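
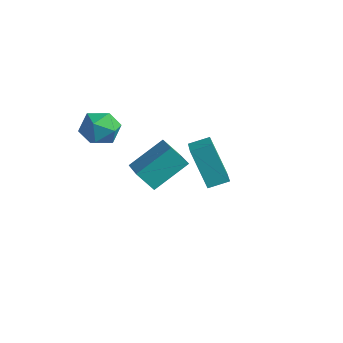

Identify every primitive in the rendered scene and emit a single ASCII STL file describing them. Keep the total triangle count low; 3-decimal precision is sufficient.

solid 
facet normal -0.524 0.038 0.851
outer loop
vertex 3.203 -0.942 2.097
vertex 3.772 -0.156 2.412
vertex 1.928 0.317 1.256
endloop
endfacet
facet normal -0.558 -0.771 -0.308
outer loop
vertex 3.028 0.236 -0.532
vertex 3.203 -0.942 2.097
vertex 1.928 0.317 1.256
endloop
endfacet
facet normal -0.524 0.039 0.851
outer loop
vertex 1.928 0.317 1.256
vertex 3.772 -0.156 2.412
vertex 2.497 1.104 1.57
endloop
endfacet
facet normal -0.644 0.636 -0.425
outer loop
vertex 2.497 1.104 1.57
vertex 3.028 0.236 -0.532
vertex 1.928 0.317 1.256
endloop
endfacet
facet normal 0.644 -0.636 0.425
outer loop
vertex 3.203 -0.942 2.097
vertex 4.872 -0.237 0.624
vertex 3.772 -0.156 2.412
endloop
endfacet
facet normal -0.558 -0.771 -0.308
outer loop
vertex 4.303 -1.024 0.31
vertex 3.203 -0.942 2.097
vertex 3.028 0.236 -0.532
endloop
endfacet
facet normal 0.644 -0.636 0.426
outer loop
vertex 4.303 -1.024 0.31
vertex 4.872 -0.237 0.624
vertex 3.203 -0.942 2.097
endloop
endfacet
facet normal 0.558 0.771 0.308
outer loop
vertex 3.772 -0.156 2.412
vertex 4.872 -0.237 0.624
vertex 2.497 1.104 1.57
endloop
endfacet
facet normal -0.644 0.636 -0.425
outer loop
vertex 3.597 1.022 -0.217
vertex 3.028 0.236 -0.532
vertex 2.497 1.104 1.57
endloop
endfacet
facet normal 0.558 0.771 0.308
outer loop
vertex 2.497 1.104 1.57
vertex 4.872 -0.237 0.624
vertex 3.597 1.022 -0.217
endloop
endfacet
facet normal 0.524 -0.038 -0.851
outer loop
vertex 3.597 1.022 -0.217
vertex 4.303 -1.024 0.31
vertex 3.028 0.236 -0.532
endloop
endfacet
facet normal 0.523 -0.039 -0.851
outer loop
vertex 4.872 -0.237 0.624
vertex 4.303 -1.024 0.31
vertex 3.597 1.022 -0.217
endloop
endfacet
facet normal -0.752 0.531 -0.391
outer loop
vertex -2.586 1.169 -3.028
vertex -2.005 2.865 -1.842
vertex -1.828 1.558 -3.956
endloop
endfacet
facet normal -0.270 -0.789 -0.552
outer loop
vertex -0.295 0.475 -3.158
vertex -2.586 1.169 -3.028
vertex -1.828 1.558 -3.956
endloop
endfacet
facet normal -0.752 0.531 -0.391
outer loop
vertex -1.828 1.558 -3.956
vertex -2.005 2.865 -1.842
vertex -1.247 3.254 -2.77
endloop
endfacet
facet normal 0.602 0.309 -0.737
outer loop
vertex -1.247 3.254 -2.77
vertex -0.295 0.475 -3.158
vertex -1.828 1.558 -3.956
endloop
endfacet
facet normal -0.602 -0.309 0.737
outer loop
vertex -2.586 1.169 -3.028
vertex -0.472 1.782 -1.044
vertex -2.005 2.865 -1.842
endloop
endfacet
facet normal -0.270 -0.789 -0.552
outer loop
vertex -1.053 0.086 -2.23
vertex -2.586 1.169 -3.028
vertex -0.295 0.475 -3.158
endloop
endfacet
facet normal -0.602 -0.309 0.737
outer loop
vertex -1.053 0.086 -2.23
vertex -0.472 1.782 -1.044
vertex -2.586 1.169 -3.028
endloop
endfacet
facet normal 0.270 0.789 0.552
outer loop
vertex -2.005 2.865 -1.842
vertex -0.472 1.782 -1.044
vertex -1.247 3.254 -2.77
endloop
endfacet
facet normal 0.602 0.309 -0.737
outer loop
vertex 0.286 2.171 -1.972
vertex -0.295 0.475 -3.158
vertex -1.247 3.254 -2.77
endloop
endfacet
facet normal 0.270 0.789 0.552
outer loop
vertex -1.247 3.254 -2.77
vertex -0.472 1.782 -1.044
vertex 0.286 2.171 -1.972
endloop
endfacet
facet normal 0.752 -0.531 0.391
outer loop
vertex 0.286 2.171 -1.972
vertex -1.053 0.086 -2.23
vertex -0.295 0.475 -3.158
endloop
endfacet
facet normal 0.752 -0.531 0.391
outer loop
vertex -0.472 1.782 -1.044
vertex -1.053 0.086 -2.23
vertex 0.286 2.171 -1.972
endloop
endfacet
facet normal -0.115 0.971 -0.212
outer loop
vertex -1.822 -0.987 0.846
vertex -2.112 -0.807 1.829
vertex -1.107 -0.746 1.563
endloop
endfacet
facet normal 0.393 0.678 -0.620
outer loop
vertex -1.822 -0.987 0.846
vertex -1.107 -0.746 1.563
vertex -0.913 -1.495 0.867
endloop
endfacet
facet normal 0.101 0.140 -0.985
outer loop
vertex -1.822 -0.987 0.846
vertex -0.913 -1.495 0.867
vertex -1.798 -2.018 0.702
endloop
endfacet
facet normal -0.588 0.098 -0.803
outer loop
vertex -1.822 -0.987 0.846
vertex -1.798 -2.018 0.702
vertex -2.539 -1.593 1.297
endloop
endfacet
facet normal -0.721 0.612 -0.325
outer loop
vertex -1.822 -0.987 0.846
vertex -2.539 -1.593 1.297
vertex -2.112 -0.807 1.829
endloop
endfacet
facet normal 0.893 0.408 -0.190
outer loop
vertex -0.913 -1.495 0.867
vertex -1.107 -0.746 1.563
vertex -0.641 -1.627 1.863
endloop
endfacet
facet normal 0.071 0.880 0.470
outer loop
vertex -1.107 -0.746 1.563
vertex -2.112 -0.807 1.829
vertex -1.382 -1.202 2.458
endloop
endfacet
facet normal -0.910 0.299 0.288
outer loop
vertex -2.112 -0.807 1.829
vertex -2.539 -1.593 1.297
vertex -2.267 -1.725 2.293
endloop
endfacet
facet normal -0.694 -0.532 -0.484
outer loop
vertex -2.539 -1.593 1.297
vertex -1.798 -2.018 0.702
vertex -2.073 -2.474 1.597
endloop
endfacet
facet normal 0.420 -0.465 -0.779
outer loop
vertex -1.798 -2.018 0.702
vertex -0.913 -1.495 0.867
vertex -1.068 -2.413 1.331
endloop
endfacet
facet normal 0.588 -0.098 0.803
outer loop
vertex -1.358 -2.233 2.314
vertex -0.641 -1.627 1.863
vertex -1.382 -1.202 2.458
endloop
endfacet
facet normal -0.101 -0.140 0.985
outer loop
vertex -1.358 -2.233 2.314
vertex -1.382 -1.202 2.458
vertex -2.267 -1.725 2.293
endloop
endfacet
facet normal -0.393 -0.678 0.620
outer loop
vertex -1.358 -2.233 2.314
vertex -2.267 -1.725 2.293
vertex -2.073 -2.474 1.597
endloop
endfacet
facet normal 0.115 -0.971 0.212
outer loop
vertex -1.358 -2.233 2.314
vertex -2.073 -2.474 1.597
vertex -1.068 -2.413 1.331
endloop
endfacet
facet normal 0.721 -0.612 0.325
outer loop
vertex -1.358 -2.233 2.314
vertex -1.068 -2.413 1.331
vertex -0.641 -1.627 1.863
endloop
endfacet
facet normal 0.694 0.532 0.484
outer loop
vertex -1.382 -1.202 2.458
vertex -0.641 -1.627 1.863
vertex -1.107 -0.746 1.563
endloop
endfacet
facet normal -0.420 0.465 0.779
outer loop
vertex -2.267 -1.725 2.293
vertex -1.382 -1.202 2.458
vertex -2.112 -0.807 1.829
endloop
endfacet
facet normal -0.893 -0.408 0.190
outer loop
vertex -2.073 -2.474 1.597
vertex -2.267 -1.725 2.293
vertex -2.539 -1.593 1.297
endloop
endfacet
facet normal -0.071 -0.880 -0.470
outer loop
vertex -1.068 -2.413 1.331
vertex -2.073 -2.474 1.597
vertex -1.798 -2.018 0.702
endloop
endfacet
facet normal 0.910 -0.299 -0.288
outer loop
vertex -0.641 -1.627 1.863
vertex -1.068 -2.413 1.331
vertex -0.913 -1.495 0.867
endloop
endfacet

endsolid


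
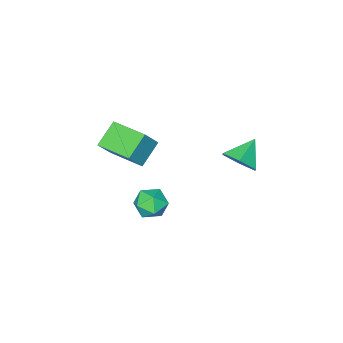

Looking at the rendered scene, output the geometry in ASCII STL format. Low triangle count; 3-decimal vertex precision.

solid 
facet normal -0.597 -0.032 -0.802
outer loop
vertex 1.581 -4.984 -1.075
vertex 1.271 -3.003 -0.924
vertex 2.801 -4.723 -1.994
endloop
endfacet
facet normal 0.154 -0.985 -0.075
outer loop
vertex 3.649 -4.677 -0.856
vertex 1.581 -4.984 -1.075
vertex 2.801 -4.723 -1.994
endloop
endfacet
facet normal -0.597 -0.032 -0.802
outer loop
vertex 2.801 -4.723 -1.994
vertex 1.271 -3.003 -0.924
vertex 2.491 -2.742 -1.843
endloop
endfacet
facet normal 0.787 0.168 -0.593
outer loop
vertex 2.491 -2.742 -1.843
vertex 3.649 -4.677 -0.856
vertex 2.801 -4.723 -1.994
endloop
endfacet
facet normal -0.787 -0.168 0.593
outer loop
vertex 1.581 -4.984 -1.075
vertex 2.119 -2.957 0.214
vertex 1.271 -3.003 -0.924
endloop
endfacet
facet normal 0.154 -0.985 -0.075
outer loop
vertex 2.429 -4.938 0.063
vertex 1.581 -4.984 -1.075
vertex 3.649 -4.677 -0.856
endloop
endfacet
facet normal -0.787 -0.168 0.593
outer loop
vertex 2.429 -4.938 0.063
vertex 2.119 -2.957 0.214
vertex 1.581 -4.984 -1.075
endloop
endfacet
facet normal -0.154 0.985 0.075
outer loop
vertex 1.271 -3.003 -0.924
vertex 2.119 -2.957 0.214
vertex 2.491 -2.742 -1.843
endloop
endfacet
facet normal 0.787 0.168 -0.593
outer loop
vertex 3.339 -2.696 -0.705
vertex 3.649 -4.677 -0.856
vertex 2.491 -2.742 -1.843
endloop
endfacet
facet normal -0.154 0.985 0.075
outer loop
vertex 2.491 -2.742 -1.843
vertex 2.119 -2.957 0.214
vertex 3.339 -2.696 -0.705
endloop
endfacet
facet normal 0.597 0.032 0.802
outer loop
vertex 3.339 -2.696 -0.705
vertex 2.429 -4.938 0.063
vertex 3.649 -4.677 -0.856
endloop
endfacet
facet normal 0.597 0.032 0.802
outer loop
vertex 2.119 -2.957 0.214
vertex 2.429 -4.938 0.063
vertex 3.339 -2.696 -0.705
endloop
endfacet
facet normal -0.693 0.626 -0.357
outer loop
vertex 3.299 -0.394 -3.479
vertex 2.625 -0.94 -3.128
vertex 2.984 -0.248 -2.61
endloop
endfacet
facet normal -0.092 0.976 -0.197
outer loop
vertex 3.299 -0.394 -3.479
vertex 2.984 -0.248 -2.61
vertex 3.901 -0.198 -2.79
endloop
endfacet
facet normal 0.438 0.688 -0.579
outer loop
vertex 3.299 -0.394 -3.479
vertex 3.901 -0.198 -2.79
vertex 4.109 -0.859 -3.418
endloop
endfacet
facet normal 0.165 0.160 -0.973
outer loop
vertex 3.299 -0.394 -3.479
vertex 4.109 -0.859 -3.418
vertex 3.321 -1.317 -3.627
endloop
endfacet
facet normal -0.534 0.121 -0.837
outer loop
vertex 3.299 -0.394 -3.479
vertex 3.321 -1.317 -3.627
vertex 2.625 -0.94 -3.128
endloop
endfacet
facet normal 0.050 0.868 0.494
outer loop
vertex 3.901 -0.198 -2.79
vertex 2.984 -0.248 -2.61
vertex 3.599 -0.623 -2.013
endloop
endfacet
facet normal -0.923 0.302 0.237
outer loop
vertex 2.984 -0.248 -2.61
vertex 2.625 -0.94 -3.128
vertex 2.811 -1.081 -2.222
endloop
endfacet
facet normal -0.666 -0.514 -0.540
outer loop
vertex 2.625 -0.94 -3.128
vertex 3.321 -1.317 -3.627
vertex 3.019 -1.742 -2.85
endloop
endfacet
facet normal 0.464 -0.451 -0.762
outer loop
vertex 3.321 -1.317 -3.627
vertex 4.109 -0.859 -3.418
vertex 3.936 -1.692 -3.03
endloop
endfacet
facet normal 0.907 0.403 -0.124
outer loop
vertex 4.109 -0.859 -3.418
vertex 3.901 -0.198 -2.79
vertex 4.295 -1.0 -2.512
endloop
endfacet
facet normal -0.165 -0.160 0.973
outer loop
vertex 3.621 -1.546 -2.161
vertex 3.599 -0.623 -2.013
vertex 2.811 -1.081 -2.222
endloop
endfacet
facet normal -0.438 -0.688 0.579
outer loop
vertex 3.621 -1.546 -2.161
vertex 2.811 -1.081 -2.222
vertex 3.019 -1.742 -2.85
endloop
endfacet
facet normal 0.092 -0.976 0.197
outer loop
vertex 3.621 -1.546 -2.161
vertex 3.019 -1.742 -2.85
vertex 3.936 -1.692 -3.03
endloop
endfacet
facet normal 0.693 -0.626 0.357
outer loop
vertex 3.621 -1.546 -2.161
vertex 3.936 -1.692 -3.03
vertex 4.295 -1.0 -2.512
endloop
endfacet
facet normal 0.534 -0.121 0.837
outer loop
vertex 3.621 -1.546 -2.161
vertex 4.295 -1.0 -2.512
vertex 3.599 -0.623 -2.013
endloop
endfacet
facet normal -0.464 0.451 0.762
outer loop
vertex 2.811 -1.081 -2.222
vertex 3.599 -0.623 -2.013
vertex 2.984 -0.248 -2.61
endloop
endfacet
facet normal -0.907 -0.403 0.124
outer loop
vertex 3.019 -1.742 -2.85
vertex 2.811 -1.081 -2.222
vertex 2.625 -0.94 -3.128
endloop
endfacet
facet normal -0.050 -0.868 -0.494
outer loop
vertex 3.936 -1.692 -3.03
vertex 3.019 -1.742 -2.85
vertex 3.321 -1.317 -3.627
endloop
endfacet
facet normal 0.923 -0.302 -0.237
outer loop
vertex 4.295 -1.0 -2.512
vertex 3.936 -1.692 -3.03
vertex 4.109 -0.859 -3.418
endloop
endfacet
facet normal 0.666 0.514 0.540
outer loop
vertex 3.599 -0.623 -2.013
vertex 4.295 -1.0 -2.512
vertex 3.901 -0.198 -2.79
endloop
endfacet
facet normal 0.791 0.135 -0.597
outer loop
vertex 1.151 1.431 1.237
vertex 0.565 1.91 0.569
vertex 1.028 2.431 1.3
endloop
endfacet
facet normal 0.113 -0.049 0.992
outer loop
vertex 1.151 1.431 1.237
vertex 1.028 2.431 1.3
vertex -0.605 1.71 1.451
endloop
endfacet
facet normal 0.791 0.135 -0.597
outer loop
vertex 1.028 2.431 1.3
vertex 0.565 1.91 0.569
vertex 0.442 2.911 0.632
endloop
endfacet
facet normal -0.236 0.679 0.695
outer loop
vertex 1.028 2.431 1.3
vertex 0.442 2.911 0.632
vertex -0.605 1.71 1.451
endloop
endfacet
facet normal 0.791 0.135 -0.596
outer loop
vertex 0.442 2.911 0.632
vertex 0.565 1.91 0.569
vertex -0.021 2.39 -0.1
endloop
endfacet
facet normal -0.752 0.659 0.006
outer loop
vertex 0.442 2.911 0.632
vertex -0.021 2.39 -0.1
vertex -0.605 1.71 1.451
endloop
endfacet
facet normal 0.791 0.136 -0.596
outer loop
vertex -0.021 2.39 -0.1
vertex 0.565 1.91 0.569
vertex 0.103 1.39 -0.163
endloop
endfacet
facet normal -0.918 -0.090 -0.385
outer loop
vertex -0.021 2.39 -0.1
vertex 0.103 1.39 -0.163
vertex -0.605 1.71 1.451
endloop
endfacet
facet normal 0.791 0.136 -0.596
outer loop
vertex 0.103 1.39 -0.163
vertex 0.565 1.91 0.569
vertex 0.689 0.91 0.505
endloop
endfacet
facet normal -0.569 -0.817 -0.088
outer loop
vertex 0.103 1.39 -0.163
vertex 0.689 0.91 0.505
vertex -0.605 1.71 1.451
endloop
endfacet
facet normal 0.791 0.136 -0.596
outer loop
vertex 0.689 0.91 0.505
vertex 0.565 1.91 0.569
vertex 1.151 1.431 1.237
endloop
endfacet
facet normal -0.053 -0.797 0.601
outer loop
vertex 0.689 0.91 0.505
vertex 1.151 1.431 1.237
vertex -0.605 1.71 1.451
endloop
endfacet

endsolid


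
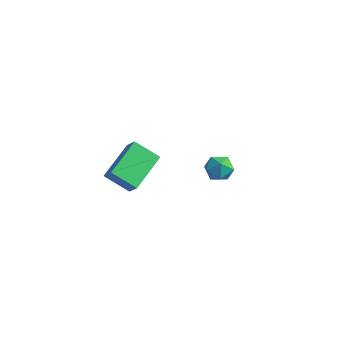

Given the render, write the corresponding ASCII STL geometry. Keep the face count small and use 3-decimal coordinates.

solid 
facet normal -0.875 0.304 -0.377
outer loop
vertex 3.01 0.897 2.105
vertex 2.68 0.486 2.539
vertex 2.825 1.128 2.721
endloop
endfacet
facet normal -0.385 0.820 -0.423
outer loop
vertex 3.01 0.897 2.105
vertex 2.825 1.128 2.721
vertex 3.44 1.286 2.468
endloop
endfacet
facet normal 0.165 0.569 -0.805
outer loop
vertex 3.01 0.897 2.105
vertex 3.44 1.286 2.468
vertex 3.675 0.74 2.13
endloop
endfacet
facet normal 0.013 -0.101 -0.995
outer loop
vertex 3.01 0.897 2.105
vertex 3.675 0.74 2.13
vertex 3.205 0.246 2.174
endloop
endfacet
facet normal -0.629 -0.266 -0.730
outer loop
vertex 3.01 0.897 2.105
vertex 3.205 0.246 2.174
vertex 2.68 0.486 2.539
endloop
endfacet
facet normal -0.149 0.960 0.236
outer loop
vertex 3.44 1.286 2.468
vertex 2.825 1.128 2.721
vertex 3.375 1.114 3.126
endloop
endfacet
facet normal -0.943 0.125 0.310
outer loop
vertex 2.825 1.128 2.721
vertex 2.68 0.486 2.539
vertex 2.905 0.62 3.17
endloop
endfacet
facet normal -0.546 -0.796 -0.262
outer loop
vertex 2.68 0.486 2.539
vertex 3.205 0.246 2.174
vertex 3.14 0.074 2.832
endloop
endfacet
facet normal 0.494 -0.531 -0.689
outer loop
vertex 3.205 0.246 2.174
vertex 3.675 0.74 2.13
vertex 3.755 0.232 2.579
endloop
endfacet
facet normal 0.740 0.554 -0.381
outer loop
vertex 3.675 0.74 2.13
vertex 3.44 1.286 2.468
vertex 3.9 0.874 2.761
endloop
endfacet
facet normal -0.013 0.101 0.995
outer loop
vertex 3.57 0.463 3.195
vertex 3.375 1.114 3.126
vertex 2.905 0.62 3.17
endloop
endfacet
facet normal -0.165 -0.569 0.805
outer loop
vertex 3.57 0.463 3.195
vertex 2.905 0.62 3.17
vertex 3.14 0.074 2.832
endloop
endfacet
facet normal 0.385 -0.820 0.423
outer loop
vertex 3.57 0.463 3.195
vertex 3.14 0.074 2.832
vertex 3.755 0.232 2.579
endloop
endfacet
facet normal 0.875 -0.304 0.377
outer loop
vertex 3.57 0.463 3.195
vertex 3.755 0.232 2.579
vertex 3.9 0.874 2.761
endloop
endfacet
facet normal 0.629 0.266 0.730
outer loop
vertex 3.57 0.463 3.195
vertex 3.9 0.874 2.761
vertex 3.375 1.114 3.126
endloop
endfacet
facet normal -0.494 0.531 0.689
outer loop
vertex 2.905 0.62 3.17
vertex 3.375 1.114 3.126
vertex 2.825 1.128 2.721
endloop
endfacet
facet normal -0.740 -0.554 0.381
outer loop
vertex 3.14 0.074 2.832
vertex 2.905 0.62 3.17
vertex 2.68 0.486 2.539
endloop
endfacet
facet normal 0.149 -0.960 -0.236
outer loop
vertex 3.755 0.232 2.579
vertex 3.14 0.074 2.832
vertex 3.205 0.246 2.174
endloop
endfacet
facet normal 0.943 -0.125 -0.310
outer loop
vertex 3.9 0.874 2.761
vertex 3.755 0.232 2.579
vertex 3.675 0.74 2.13
endloop
endfacet
facet normal 0.546 0.796 0.262
outer loop
vertex 3.375 1.114 3.126
vertex 3.9 0.874 2.761
vertex 3.44 1.286 2.468
endloop
endfacet
facet normal -0.656 0.183 -0.732
outer loop
vertex -2.697 0.31 -0.91
vertex -3.011 2.141 -0.17
vertex -1.686 0.8 -1.694
endloop
endfacet
facet normal 0.157 -0.916 -0.370
outer loop
vertex -1.109 0.639 -1.05
vertex -2.697 0.31 -0.91
vertex -1.686 0.8 -1.694
endloop
endfacet
facet normal -0.657 0.183 -0.732
outer loop
vertex -1.686 0.8 -1.694
vertex -3.011 2.141 -0.17
vertex -2.001 2.631 -0.954
endloop
endfacet
facet normal 0.738 0.358 -0.572
outer loop
vertex -2.001 2.631 -0.954
vertex -1.109 0.639 -1.05
vertex -1.686 0.8 -1.694
endloop
endfacet
facet normal -0.738 -0.358 0.572
outer loop
vertex -2.697 0.31 -0.91
vertex -2.434 1.98 0.474
vertex -3.011 2.141 -0.17
endloop
endfacet
facet normal 0.157 -0.916 -0.370
outer loop
vertex -2.119 0.149 -0.266
vertex -2.697 0.31 -0.91
vertex -1.109 0.639 -1.05
endloop
endfacet
facet normal -0.738 -0.358 0.572
outer loop
vertex -2.119 0.149 -0.266
vertex -2.434 1.98 0.474
vertex -2.697 0.31 -0.91
endloop
endfacet
facet normal -0.157 0.916 0.370
outer loop
vertex -3.011 2.141 -0.17
vertex -2.434 1.98 0.474
vertex -2.001 2.631 -0.954
endloop
endfacet
facet normal 0.738 0.358 -0.573
outer loop
vertex -1.423 2.47 -0.31
vertex -1.109 0.639 -1.05
vertex -2.001 2.631 -0.954
endloop
endfacet
facet normal -0.157 0.916 0.370
outer loop
vertex -2.001 2.631 -0.954
vertex -2.434 1.98 0.474
vertex -1.423 2.47 -0.31
endloop
endfacet
facet normal 0.657 -0.183 0.732
outer loop
vertex -1.423 2.47 -0.31
vertex -2.119 0.149 -0.266
vertex -1.109 0.639 -1.05
endloop
endfacet
facet normal 0.656 -0.183 0.732
outer loop
vertex -2.434 1.98 0.474
vertex -2.119 0.149 -0.266
vertex -1.423 2.47 -0.31
endloop
endfacet

endsolid


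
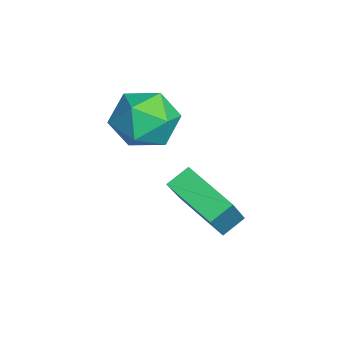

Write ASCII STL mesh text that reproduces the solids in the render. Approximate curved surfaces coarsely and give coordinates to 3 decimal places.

solid 
facet normal -0.940 -0.310 0.143
outer loop
vertex -0.526 1.187 3.056
vertex -0.308 0.281 2.525
vertex -0.162 0.329 3.587
endloop
endfacet
facet normal -0.726 0.112 0.678
outer loop
vertex -0.526 1.187 3.056
vertex -0.162 0.329 3.587
vertex 0.211 1.305 3.826
endloop
endfacet
facet normal -0.538 0.741 0.401
outer loop
vertex -0.526 1.187 3.056
vertex 0.211 1.305 3.826
vertex 0.296 1.861 2.913
endloop
endfacet
facet normal -0.635 0.710 -0.305
outer loop
vertex -0.526 1.187 3.056
vertex 0.296 1.861 2.913
vertex -0.025 1.228 2.109
endloop
endfacet
facet normal -0.883 0.060 -0.465
outer loop
vertex -0.526 1.187 3.056
vertex -0.025 1.228 2.109
vertex -0.308 0.281 2.525
endloop
endfacet
facet normal -0.146 -0.182 0.972
outer loop
vertex 0.211 1.305 3.826
vertex -0.162 0.329 3.587
vertex 0.885 0.472 3.771
endloop
endfacet
facet normal -0.492 -0.864 0.107
outer loop
vertex -0.162 0.329 3.587
vertex -0.308 0.281 2.525
vertex 0.564 -0.161 2.967
endloop
endfacet
facet normal -0.400 -0.266 -0.877
outer loop
vertex -0.308 0.281 2.525
vertex -0.025 1.228 2.109
vertex 0.649 0.395 2.054
endloop
endfacet
facet normal 0.002 0.785 -0.619
outer loop
vertex -0.025 1.228 2.109
vertex 0.296 1.861 2.913
vertex 1.022 1.371 2.293
endloop
endfacet
facet normal 0.158 0.837 0.524
outer loop
vertex 0.296 1.861 2.913
vertex 0.211 1.305 3.826
vertex 1.168 1.419 3.355
endloop
endfacet
facet normal 0.635 -0.710 0.305
outer loop
vertex 1.386 0.513 2.824
vertex 0.885 0.472 3.771
vertex 0.564 -0.161 2.967
endloop
endfacet
facet normal 0.538 -0.741 -0.401
outer loop
vertex 1.386 0.513 2.824
vertex 0.564 -0.161 2.967
vertex 0.649 0.395 2.054
endloop
endfacet
facet normal 0.726 -0.112 -0.678
outer loop
vertex 1.386 0.513 2.824
vertex 0.649 0.395 2.054
vertex 1.022 1.371 2.293
endloop
endfacet
facet normal 0.940 0.310 -0.143
outer loop
vertex 1.386 0.513 2.824
vertex 1.022 1.371 2.293
vertex 1.168 1.419 3.355
endloop
endfacet
facet normal 0.883 -0.060 0.465
outer loop
vertex 1.386 0.513 2.824
vertex 1.168 1.419 3.355
vertex 0.885 0.472 3.771
endloop
endfacet
facet normal -0.002 -0.785 0.619
outer loop
vertex 0.564 -0.161 2.967
vertex 0.885 0.472 3.771
vertex -0.162 0.329 3.587
endloop
endfacet
facet normal -0.158 -0.837 -0.524
outer loop
vertex 0.649 0.395 2.054
vertex 0.564 -0.161 2.967
vertex -0.308 0.281 2.525
endloop
endfacet
facet normal 0.146 0.182 -0.972
outer loop
vertex 1.022 1.371 2.293
vertex 0.649 0.395 2.054
vertex -0.025 1.228 2.109
endloop
endfacet
facet normal 0.492 0.864 -0.107
outer loop
vertex 1.168 1.419 3.355
vertex 1.022 1.371 2.293
vertex 0.296 1.861 2.913
endloop
endfacet
facet normal 0.400 0.266 0.877
outer loop
vertex 0.885 0.472 3.771
vertex 1.168 1.419 3.355
vertex 0.211 1.305 3.826
endloop
endfacet
facet normal -0.554 0.249 -0.795
outer loop
vertex 1.667 1.706 0.544
vertex 1.354 2.317 0.953
vertex 2.939 2.735 -0.02
endloop
endfacet
facet normal 0.392 -0.765 -0.512
outer loop
vertex 3.946 2.283 1.427
vertex 1.667 1.706 0.544
vertex 2.939 2.735 -0.02
endloop
endfacet
facet normal -0.554 0.249 -0.795
outer loop
vertex 2.939 2.735 -0.02
vertex 1.354 2.317 0.953
vertex 2.625 3.346 0.39
endloop
endfacet
facet normal 0.735 0.596 -0.325
outer loop
vertex 2.625 3.346 0.39
vertex 3.946 2.283 1.427
vertex 2.939 2.735 -0.02
endloop
endfacet
facet normal -0.735 -0.595 0.326
outer loop
vertex 1.667 1.706 0.544
vertex 2.361 1.865 2.4
vertex 1.354 2.317 0.953
endloop
endfacet
facet normal 0.392 -0.764 -0.512
outer loop
vertex 2.675 1.254 1.99
vertex 1.667 1.706 0.544
vertex 3.946 2.283 1.427
endloop
endfacet
facet normal -0.734 -0.596 0.326
outer loop
vertex 2.675 1.254 1.99
vertex 2.361 1.865 2.4
vertex 1.667 1.706 0.544
endloop
endfacet
facet normal -0.392 0.764 0.512
outer loop
vertex 1.354 2.317 0.953
vertex 2.361 1.865 2.4
vertex 2.625 3.346 0.39
endloop
endfacet
facet normal 0.735 0.595 -0.326
outer loop
vertex 3.633 2.894 1.836
vertex 3.946 2.283 1.427
vertex 2.625 3.346 0.39
endloop
endfacet
facet normal -0.392 0.765 0.512
outer loop
vertex 2.625 3.346 0.39
vertex 2.361 1.865 2.4
vertex 3.633 2.894 1.836
endloop
endfacet
facet normal 0.553 -0.249 0.795
outer loop
vertex 3.633 2.894 1.836
vertex 2.675 1.254 1.99
vertex 3.946 2.283 1.427
endloop
endfacet
facet normal 0.554 -0.249 0.795
outer loop
vertex 2.361 1.865 2.4
vertex 2.675 1.254 1.99
vertex 3.633 2.894 1.836
endloop
endfacet

endsolid


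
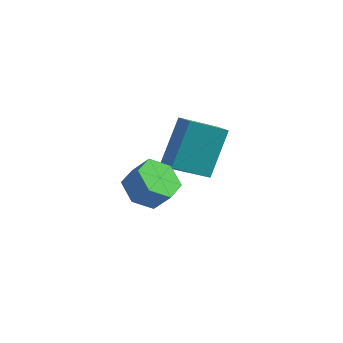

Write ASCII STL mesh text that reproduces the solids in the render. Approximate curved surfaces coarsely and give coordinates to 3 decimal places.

solid 
facet normal -0.762 0.544 -0.351
outer loop
vertex -1.002 2.576 -0.027
vertex -0.842 3.898 1.674
vertex 0.105 3.563 -0.898
endloop
endfacet
facet normal -0.075 -0.612 -0.788
outer loop
vertex 0.722 3.122 -0.614
vertex -1.002 2.576 -0.027
vertex 0.105 3.563 -0.898
endloop
endfacet
facet normal -0.762 0.544 -0.351
outer loop
vertex 0.105 3.563 -0.898
vertex -0.842 3.898 1.674
vertex 0.265 4.885 0.802
endloop
endfacet
facet normal 0.643 0.574 -0.507
outer loop
vertex 0.265 4.885 0.802
vertex 0.722 3.122 -0.614
vertex 0.105 3.563 -0.898
endloop
endfacet
facet normal -0.643 -0.574 0.507
outer loop
vertex -1.002 2.576 -0.027
vertex -0.225 3.457 1.958
vertex -0.842 3.898 1.674
endloop
endfacet
facet normal -0.074 -0.612 -0.787
outer loop
vertex -0.385 2.135 0.258
vertex -1.002 2.576 -0.027
vertex 0.722 3.122 -0.614
endloop
endfacet
facet normal -0.644 -0.573 0.507
outer loop
vertex -0.385 2.135 0.258
vertex -0.225 3.457 1.958
vertex -1.002 2.576 -0.027
endloop
endfacet
facet normal 0.075 0.612 0.787
outer loop
vertex -0.842 3.898 1.674
vertex -0.225 3.457 1.958
vertex 0.265 4.885 0.802
endloop
endfacet
facet normal 0.644 0.574 -0.506
outer loop
vertex 0.882 4.444 1.087
vertex 0.722 3.122 -0.614
vertex 0.265 4.885 0.802
endloop
endfacet
facet normal 0.074 0.612 0.787
outer loop
vertex 0.265 4.885 0.802
vertex -0.225 3.457 1.958
vertex 0.882 4.444 1.087
endloop
endfacet
facet normal 0.762 -0.544 0.351
outer loop
vertex 0.882 4.444 1.087
vertex -0.385 2.135 0.258
vertex 0.722 3.122 -0.614
endloop
endfacet
facet normal 0.762 -0.544 0.351
outer loop
vertex -0.225 3.457 1.958
vertex -0.385 2.135 0.258
vertex 0.882 4.444 1.087
endloop
endfacet
facet normal -0.621 -0.022 -0.783
outer loop
vertex 0.149 0.327 0.278
vertex -0.474 -0.102 0.784
vertex -0.463 0.808 0.75
endloop
endfacet
facet normal 0.402 0.849 -0.343
outer loop
vertex 0.149 0.327 0.278
vertex -0.463 0.808 0.75
vertex 0.776 0.35 1.069
endloop
endfacet
facet normal 0.402 0.849 -0.343
outer loop
vertex 0.776 0.35 1.069
vertex -0.463 0.808 0.75
vertex 0.164 0.831 1.541
endloop
endfacet
facet normal 0.622 0.023 0.783
outer loop
vertex 0.776 0.35 1.069
vertex 0.164 0.831 1.541
vertex 0.154 -0.078 1.576
endloop
endfacet
facet normal -0.621 -0.022 -0.783
outer loop
vertex -0.463 0.808 0.75
vertex -0.474 -0.102 0.784
vertex -1.086 0.379 1.256
endloop
endfacet
facet normal -0.382 0.882 0.277
outer loop
vertex -0.463 0.808 0.75
vertex -1.086 0.379 1.256
vertex 0.164 0.831 1.541
endloop
endfacet
facet normal -0.382 0.882 0.277
outer loop
vertex 0.164 0.831 1.541
vertex -1.086 0.379 1.256
vertex -0.459 0.402 2.047
endloop
endfacet
facet normal 0.621 0.023 0.784
outer loop
vertex 0.164 0.831 1.541
vertex -0.459 0.402 2.047
vertex 0.154 -0.078 1.576
endloop
endfacet
facet normal -0.622 -0.023 -0.783
outer loop
vertex -1.086 0.379 1.256
vertex -0.474 -0.102 0.784
vertex -1.096 -0.53 1.291
endloop
endfacet
facet normal -0.784 0.033 0.620
outer loop
vertex -1.086 0.379 1.256
vertex -1.096 -0.53 1.291
vertex -0.459 0.402 2.047
endloop
endfacet
facet normal -0.784 0.033 0.620
outer loop
vertex -0.459 0.402 2.047
vertex -1.096 -0.53 1.291
vertex -0.469 -0.507 2.082
endloop
endfacet
facet normal 0.621 0.023 0.784
outer loop
vertex -0.459 0.402 2.047
vertex -0.469 -0.507 2.082
vertex 0.154 -0.078 1.576
endloop
endfacet
facet normal -0.622 -0.023 -0.783
outer loop
vertex -1.096 -0.53 1.291
vertex -0.474 -0.102 0.784
vertex -0.484 -1.011 0.819
endloop
endfacet
facet normal -0.402 -0.849 0.343
outer loop
vertex -1.096 -0.53 1.291
vertex -0.484 -1.011 0.819
vertex -0.469 -0.507 2.082
endloop
endfacet
facet normal -0.402 -0.849 0.343
outer loop
vertex -0.469 -0.507 2.082
vertex -0.484 -1.011 0.819
vertex 0.143 -0.988 1.61
endloop
endfacet
facet normal 0.621 0.022 0.783
outer loop
vertex -0.469 -0.507 2.082
vertex 0.143 -0.988 1.61
vertex 0.154 -0.078 1.576
endloop
endfacet
facet normal -0.621 -0.023 -0.784
outer loop
vertex -0.484 -1.011 0.819
vertex -0.474 -0.102 0.784
vertex 0.139 -0.582 0.313
endloop
endfacet
facet normal 0.382 -0.882 -0.277
outer loop
vertex -0.484 -1.011 0.819
vertex 0.139 -0.582 0.313
vertex 0.143 -0.988 1.61
endloop
endfacet
facet normal 0.382 -0.882 -0.277
outer loop
vertex 0.143 -0.988 1.61
vertex 0.139 -0.582 0.313
vertex 0.766 -0.559 1.104
endloop
endfacet
facet normal 0.621 0.022 0.783
outer loop
vertex 0.143 -0.988 1.61
vertex 0.766 -0.559 1.104
vertex 0.154 -0.078 1.576
endloop
endfacet
facet normal -0.621 -0.023 -0.784
outer loop
vertex 0.139 -0.582 0.313
vertex -0.474 -0.102 0.784
vertex 0.149 0.327 0.278
endloop
endfacet
facet normal 0.784 -0.033 -0.620
outer loop
vertex 0.139 -0.582 0.313
vertex 0.149 0.327 0.278
vertex 0.766 -0.559 1.104
endloop
endfacet
facet normal 0.784 -0.033 -0.620
outer loop
vertex 0.766 -0.559 1.104
vertex 0.149 0.327 0.278
vertex 0.776 0.35 1.069
endloop
endfacet
facet normal 0.622 0.023 0.783
outer loop
vertex 0.766 -0.559 1.104
vertex 0.776 0.35 1.069
vertex 0.154 -0.078 1.576
endloop
endfacet

endsolid


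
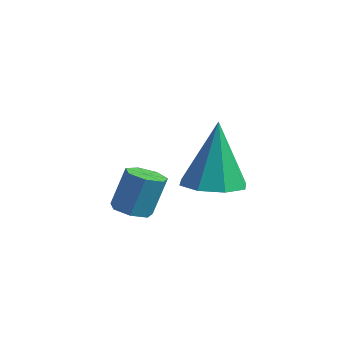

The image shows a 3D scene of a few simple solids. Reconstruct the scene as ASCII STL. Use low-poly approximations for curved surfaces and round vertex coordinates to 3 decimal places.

solid 
facet normal 0.048 -0.117 -0.992
outer loop
vertex -3.048 2.983 -2.294
vertex -3.792 2.616 -2.287
vertex -3.525 3.397 -2.366
endloop
endfacet
facet normal 0.597 0.741 0.308
outer loop
vertex -3.048 2.983 -2.294
vertex -3.525 3.397 -2.366
vertex -3.888 2.844 -0.333
endloop
endfacet
facet normal 0.047 -0.117 -0.992
outer loop
vertex -3.525 3.397 -2.366
vertex -3.792 2.616 -2.287
vertex -4.158 3.353 -2.391
endloop
endfacet
facet normal -0.077 0.965 0.249
outer loop
vertex -3.525 3.397 -2.366
vertex -4.158 3.353 -2.391
vertex -3.888 2.844 -0.333
endloop
endfacet
facet normal 0.049 -0.116 -0.992
outer loop
vertex -4.158 3.353 -2.391
vertex -3.792 2.616 -2.287
vertex -4.577 2.877 -2.356
endloop
endfacet
facet normal -0.717 0.649 0.255
outer loop
vertex -4.158 3.353 -2.391
vertex -4.577 2.877 -2.356
vertex -3.888 2.844 -0.333
endloop
endfacet
facet normal 0.049 -0.115 -0.992
outer loop
vertex -4.577 2.877 -2.356
vertex -3.792 2.616 -2.287
vertex -4.536 2.248 -2.281
endloop
endfacet
facet normal -0.946 -0.023 0.322
outer loop
vertex -4.577 2.877 -2.356
vertex -4.536 2.248 -2.281
vertex -3.888 2.844 -0.333
endloop
endfacet
facet normal 0.049 -0.116 -0.992
outer loop
vertex -4.536 2.248 -2.281
vertex -3.792 2.616 -2.287
vertex -4.06 1.834 -2.209
endloop
endfacet
facet normal -0.633 -0.656 0.411
outer loop
vertex -4.536 2.248 -2.281
vertex -4.06 1.834 -2.209
vertex -3.888 2.844 -0.333
endloop
endfacet
facet normal 0.049 -0.116 -0.992
outer loop
vertex -4.06 1.834 -2.209
vertex -3.792 2.616 -2.287
vertex -3.427 1.878 -2.183
endloop
endfacet
facet normal 0.042 -0.881 0.471
outer loop
vertex -4.06 1.834 -2.209
vertex -3.427 1.878 -2.183
vertex -3.888 2.844 -0.333
endloop
endfacet
facet normal 0.049 -0.116 -0.992
outer loop
vertex -3.427 1.878 -2.183
vertex -3.792 2.616 -2.287
vertex -3.008 2.354 -2.218
endloop
endfacet
facet normal 0.681 -0.565 0.465
outer loop
vertex -3.427 1.878 -2.183
vertex -3.008 2.354 -2.218
vertex -3.888 2.844 -0.333
endloop
endfacet
facet normal 0.048 -0.117 -0.992
outer loop
vertex -3.008 2.354 -2.218
vertex -3.792 2.616 -2.287
vertex -3.048 2.983 -2.294
endloop
endfacet
facet normal 0.911 0.106 0.398
outer loop
vertex -3.008 2.354 -2.218
vertex -3.048 2.983 -2.294
vertex -3.888 2.844 -0.333
endloop
endfacet
facet normal -0.121 -0.292 -0.949
outer loop
vertex -2.985 0.127 -2.417
vertex -3.478 0.035 -2.326
vertex -3.259 0.467 -2.487
endloop
endfacet
facet normal 0.776 0.569 -0.274
outer loop
vertex -2.985 0.127 -2.417
vertex -3.259 0.467 -2.487
vertex -2.849 0.457 -1.345
endloop
endfacet
facet normal 0.775 0.569 -0.273
outer loop
vertex -2.849 0.457 -1.345
vertex -3.259 0.467 -2.487
vertex -3.123 0.797 -1.414
endloop
endfacet
facet normal 0.121 0.290 0.949
outer loop
vertex -2.849 0.457 -1.345
vertex -3.123 0.797 -1.414
vertex -3.342 0.365 -1.254
endloop
endfacet
facet normal -0.122 -0.292 -0.949
outer loop
vertex -3.259 0.467 -2.487
vertex -3.478 0.035 -2.326
vertex -3.699 0.482 -2.435
endloop
endfacet
facet normal -0.002 0.956 -0.294
outer loop
vertex -3.259 0.467 -2.487
vertex -3.699 0.482 -2.435
vertex -3.123 0.797 -1.414
endloop
endfacet
facet normal -0.004 0.956 -0.293
outer loop
vertex -3.123 0.797 -1.414
vertex -3.699 0.482 -2.435
vertex -3.563 0.811 -1.363
endloop
endfacet
facet normal 0.119 0.291 0.949
outer loop
vertex -3.123 0.797 -1.414
vertex -3.563 0.811 -1.363
vertex -3.342 0.365 -1.254
endloop
endfacet
facet normal -0.120 -0.291 -0.949
outer loop
vertex -3.699 0.482 -2.435
vertex -3.478 0.035 -2.326
vertex -3.972 0.16 -2.302
endloop
endfacet
facet normal -0.778 0.622 -0.092
outer loop
vertex -3.699 0.482 -2.435
vertex -3.972 0.16 -2.302
vertex -3.563 0.811 -1.363
endloop
endfacet
facet normal -0.777 0.622 -0.093
outer loop
vertex -3.563 0.811 -1.363
vertex -3.972 0.16 -2.302
vertex -3.836 0.49 -1.23
endloop
endfacet
facet normal 0.120 0.291 0.949
outer loop
vertex -3.563 0.811 -1.363
vertex -3.836 0.49 -1.23
vertex -3.342 0.365 -1.254
endloop
endfacet
facet normal -0.120 -0.292 -0.949
outer loop
vertex -3.972 0.16 -2.302
vertex -3.478 0.035 -2.326
vertex -3.873 -0.255 -2.187
endloop
endfacet
facet normal -0.967 -0.181 0.178
outer loop
vertex -3.972 0.16 -2.302
vertex -3.873 -0.255 -2.187
vertex -3.836 0.49 -1.23
endloop
endfacet
facet normal -0.967 -0.181 0.178
outer loop
vertex -3.836 0.49 -1.23
vertex -3.873 -0.255 -2.187
vertex -3.737 0.074 -1.114
endloop
endfacet
facet normal 0.120 0.293 0.948
outer loop
vertex -3.836 0.49 -1.23
vertex -3.737 0.074 -1.114
vertex -3.342 0.365 -1.254
endloop
endfacet
facet normal -0.119 -0.292 -0.949
outer loop
vertex -3.873 -0.255 -2.187
vertex -3.478 0.035 -2.326
vertex -3.477 -0.452 -2.176
endloop
endfacet
facet normal -0.430 -0.847 0.314
outer loop
vertex -3.873 -0.255 -2.187
vertex -3.477 -0.452 -2.176
vertex -3.737 0.074 -1.114
endloop
endfacet
facet normal -0.429 -0.847 0.314
outer loop
vertex -3.737 0.074 -1.114
vertex -3.477 -0.452 -2.176
vertex -3.341 -0.123 -1.104
endloop
endfacet
facet normal 0.121 0.292 0.949
outer loop
vertex -3.737 0.074 -1.114
vertex -3.341 -0.123 -1.104
vertex -3.342 0.365 -1.254
endloop
endfacet
facet normal -0.121 -0.292 -0.949
outer loop
vertex -3.477 -0.452 -2.176
vertex -3.478 0.035 -2.326
vertex -3.082 -0.282 -2.279
endloop
endfacet
facet normal 0.433 -0.876 0.214
outer loop
vertex -3.477 -0.452 -2.176
vertex -3.082 -0.282 -2.279
vertex -3.341 -0.123 -1.104
endloop
endfacet
facet normal 0.435 -0.875 0.214
outer loop
vertex -3.341 -0.123 -1.104
vertex -3.082 -0.282 -2.279
vertex -2.946 0.048 -1.207
endloop
endfacet
facet normal 0.121 0.292 0.949
outer loop
vertex -3.341 -0.123 -1.104
vertex -2.946 0.048 -1.207
vertex -3.342 0.365 -1.254
endloop
endfacet
facet normal -0.121 -0.292 -0.949
outer loop
vertex -3.082 -0.282 -2.279
vertex -3.478 0.035 -2.326
vertex -2.985 0.127 -2.417
endloop
endfacet
facet normal 0.968 -0.246 -0.047
outer loop
vertex -3.082 -0.282 -2.279
vertex -2.985 0.127 -2.417
vertex -2.946 0.048 -1.207
endloop
endfacet
facet normal 0.968 -0.246 -0.047
outer loop
vertex -2.946 0.048 -1.207
vertex -2.985 0.127 -2.417
vertex -2.849 0.457 -1.345
endloop
endfacet
facet normal 0.121 0.292 0.949
outer loop
vertex -2.946 0.048 -1.207
vertex -2.849 0.457 -1.345
vertex -3.342 0.365 -1.254
endloop
endfacet

endsolid


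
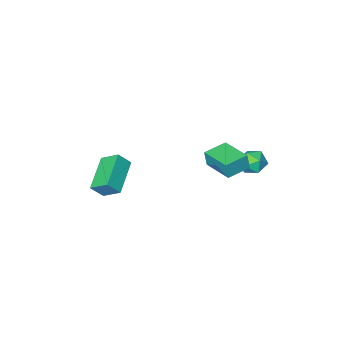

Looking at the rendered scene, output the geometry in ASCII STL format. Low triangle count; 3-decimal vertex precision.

solid 
facet normal -0.661 -0.645 0.383
outer loop
vertex 2.849 -0.712 -1.557
vertex 2.357 0.204 -0.863
vertex 2.216 -0.498 -2.288
endloop
endfacet
facet normal 0.393 -0.733 -0.555
outer loop
vertex 3.643 0.896 -3.117
vertex 2.849 -0.712 -1.557
vertex 2.216 -0.498 -2.288
endloop
endfacet
facet normal -0.661 -0.645 0.383
outer loop
vertex 2.216 -0.498 -2.288
vertex 2.357 0.204 -0.863
vertex 1.724 0.418 -1.594
endloop
endfacet
facet normal -0.639 0.216 -0.738
outer loop
vertex 1.724 0.418 -1.594
vertex 3.643 0.896 -3.117
vertex 2.216 -0.498 -2.288
endloop
endfacet
facet normal 0.639 -0.216 0.738
outer loop
vertex 2.849 -0.712 -1.557
vertex 3.784 1.598 -1.692
vertex 2.357 0.204 -0.863
endloop
endfacet
facet normal 0.393 -0.733 -0.555
outer loop
vertex 4.276 0.682 -2.386
vertex 2.849 -0.712 -1.557
vertex 3.643 0.896 -3.117
endloop
endfacet
facet normal 0.639 -0.216 0.738
outer loop
vertex 4.276 0.682 -2.386
vertex 3.784 1.598 -1.692
vertex 2.849 -0.712 -1.557
endloop
endfacet
facet normal -0.393 0.733 0.555
outer loop
vertex 2.357 0.204 -0.863
vertex 3.784 1.598 -1.692
vertex 1.724 0.418 -1.594
endloop
endfacet
facet normal -0.639 0.216 -0.738
outer loop
vertex 3.151 1.812 -2.423
vertex 3.643 0.896 -3.117
vertex 1.724 0.418 -1.594
endloop
endfacet
facet normal -0.393 0.733 0.555
outer loop
vertex 1.724 0.418 -1.594
vertex 3.784 1.598 -1.692
vertex 3.151 1.812 -2.423
endloop
endfacet
facet normal 0.661 0.645 -0.383
outer loop
vertex 3.151 1.812 -2.423
vertex 4.276 0.682 -2.386
vertex 3.643 0.896 -3.117
endloop
endfacet
facet normal 0.661 0.645 -0.383
outer loop
vertex 3.784 1.598 -1.692
vertex 4.276 0.682 -2.386
vertex 3.151 1.812 -2.423
endloop
endfacet
facet normal -0.979 0.058 0.197
outer loop
vertex -4.211 4.17 -1.55
vertex -4.284 3.34 -1.67
vertex -4.112 3.641 -0.904
endloop
endfacet
facet normal -0.616 0.561 0.553
outer loop
vertex -4.211 4.17 -1.55
vertex -4.112 3.641 -0.904
vertex -3.594 4.298 -0.993
endloop
endfacet
facet normal -0.268 0.960 0.076
outer loop
vertex -4.211 4.17 -1.55
vertex -3.594 4.298 -0.993
vertex -3.447 4.404 -1.814
endloop
endfacet
facet normal -0.415 0.705 -0.576
outer loop
vertex -4.211 4.17 -1.55
vertex -3.447 4.404 -1.814
vertex -3.873 3.811 -2.233
endloop
endfacet
facet normal -0.854 0.147 -0.500
outer loop
vertex -4.211 4.17 -1.55
vertex -3.873 3.811 -2.233
vertex -4.284 3.34 -1.67
endloop
endfacet
facet normal -0.134 0.236 0.963
outer loop
vertex -3.594 4.298 -0.993
vertex -4.112 3.641 -0.904
vertex -3.287 3.549 -0.767
endloop
endfacet
facet normal -0.718 -0.578 0.388
outer loop
vertex -4.112 3.641 -0.904
vertex -4.284 3.34 -1.67
vertex -3.713 2.956 -1.186
endloop
endfacet
facet normal -0.515 -0.434 -0.739
outer loop
vertex -4.284 3.34 -1.67
vertex -3.873 3.811 -2.233
vertex -3.566 3.062 -2.007
endloop
endfacet
facet normal 0.195 0.468 -0.862
outer loop
vertex -3.873 3.811 -2.233
vertex -3.447 4.404 -1.814
vertex -3.048 3.719 -2.096
endloop
endfacet
facet normal 0.431 0.882 0.191
outer loop
vertex -3.447 4.404 -1.814
vertex -3.594 4.298 -0.993
vertex -2.876 4.02 -1.33
endloop
endfacet
facet normal 0.415 -0.705 0.576
outer loop
vertex -2.949 3.19 -1.45
vertex -3.287 3.549 -0.767
vertex -3.713 2.956 -1.186
endloop
endfacet
facet normal 0.268 -0.960 -0.076
outer loop
vertex -2.949 3.19 -1.45
vertex -3.713 2.956 -1.186
vertex -3.566 3.062 -2.007
endloop
endfacet
facet normal 0.616 -0.561 -0.553
outer loop
vertex -2.949 3.19 -1.45
vertex -3.566 3.062 -2.007
vertex -3.048 3.719 -2.096
endloop
endfacet
facet normal 0.979 -0.058 -0.197
outer loop
vertex -2.949 3.19 -1.45
vertex -3.048 3.719 -2.096
vertex -2.876 4.02 -1.33
endloop
endfacet
facet normal 0.854 -0.147 0.500
outer loop
vertex -2.949 3.19 -1.45
vertex -2.876 4.02 -1.33
vertex -3.287 3.549 -0.767
endloop
endfacet
facet normal -0.195 -0.468 0.862
outer loop
vertex -3.713 2.956 -1.186
vertex -3.287 3.549 -0.767
vertex -4.112 3.641 -0.904
endloop
endfacet
facet normal -0.431 -0.882 -0.191
outer loop
vertex -3.566 3.062 -2.007
vertex -3.713 2.956 -1.186
vertex -4.284 3.34 -1.67
endloop
endfacet
facet normal 0.134 -0.236 -0.963
outer loop
vertex -3.048 3.719 -2.096
vertex -3.566 3.062 -2.007
vertex -3.873 3.811 -2.233
endloop
endfacet
facet normal 0.718 0.578 -0.388
outer loop
vertex -2.876 4.02 -1.33
vertex -3.048 3.719 -2.096
vertex -3.447 4.404 -1.814
endloop
endfacet
facet normal 0.515 0.434 0.739
outer loop
vertex -3.287 3.549 -0.767
vertex -2.876 4.02 -1.33
vertex -3.594 4.298 -0.993
endloop
endfacet
facet normal -0.989 -0.083 0.120
outer loop
vertex -2.516 2.728 -0.182
vertex -2.649 4.547 -0.026
vertex -2.637 2.801 -1.131
endloop
endfacet
facet normal 0.072 -0.994 -0.086
outer loop
vertex -1.291 2.913 -1.294
vertex -2.516 2.728 -0.182
vertex -2.637 2.801 -1.131
endloop
endfacet
facet normal -0.990 -0.082 0.119
outer loop
vertex -2.637 2.801 -1.131
vertex -2.649 4.547 -0.026
vertex -2.769 4.62 -0.975
endloop
endfacet
facet normal -0.126 0.076 -0.989
outer loop
vertex -2.769 4.62 -0.975
vertex -1.291 2.913 -1.294
vertex -2.637 2.801 -1.131
endloop
endfacet
facet normal 0.126 -0.076 0.989
outer loop
vertex -2.516 2.728 -0.182
vertex -1.303 4.659 -0.189
vertex -2.649 4.547 -0.026
endloop
endfacet
facet normal 0.072 -0.994 -0.086
outer loop
vertex -1.171 2.84 -0.345
vertex -2.516 2.728 -0.182
vertex -1.291 2.913 -1.294
endloop
endfacet
facet normal 0.126 -0.076 0.989
outer loop
vertex -1.171 2.84 -0.345
vertex -1.303 4.659 -0.189
vertex -2.516 2.728 -0.182
endloop
endfacet
facet normal -0.072 0.994 0.086
outer loop
vertex -2.649 4.547 -0.026
vertex -1.303 4.659 -0.189
vertex -2.769 4.62 -0.975
endloop
endfacet
facet normal -0.126 0.076 -0.989
outer loop
vertex -1.424 4.732 -1.138
vertex -1.291 2.913 -1.294
vertex -2.769 4.62 -0.975
endloop
endfacet
facet normal -0.072 0.994 0.086
outer loop
vertex -2.769 4.62 -0.975
vertex -1.303 4.659 -0.189
vertex -1.424 4.732 -1.138
endloop
endfacet
facet normal 0.989 0.083 -0.119
outer loop
vertex -1.424 4.732 -1.138
vertex -1.171 2.84 -0.345
vertex -1.291 2.913 -1.294
endloop
endfacet
facet normal 0.989 0.082 -0.120
outer loop
vertex -1.303 4.659 -0.189
vertex -1.171 2.84 -0.345
vertex -1.424 4.732 -1.138
endloop
endfacet

endsolid


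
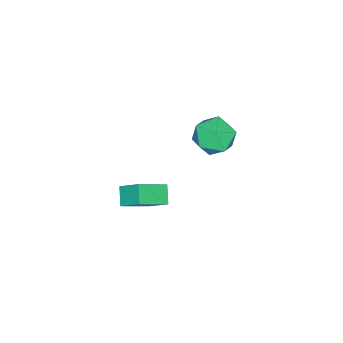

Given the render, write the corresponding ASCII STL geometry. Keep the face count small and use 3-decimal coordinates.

solid 
facet normal -0.763 0.412 0.499
outer loop
vertex -3.453 0.412 3.286
vertex -2.932 0.174 4.278
vertex -2.736 1.174 3.753
endloop
endfacet
facet normal -0.678 0.722 -0.137
outer loop
vertex -3.453 0.412 3.286
vertex -2.736 1.174 3.753
vertex -2.712 0.982 2.624
endloop
endfacet
facet normal -0.738 0.217 -0.639
outer loop
vertex -3.453 0.412 3.286
vertex -2.712 0.982 2.624
vertex -2.892 -0.137 2.451
endloop
endfacet
facet normal -0.860 -0.404 -0.312
outer loop
vertex -3.453 0.412 3.286
vertex -2.892 -0.137 2.451
vertex -3.029 -0.636 3.473
endloop
endfacet
facet normal -0.875 -0.284 0.391
outer loop
vertex -3.453 0.412 3.286
vertex -3.029 -0.636 3.473
vertex -2.932 0.174 4.278
endloop
endfacet
facet normal -0.015 0.986 -0.168
outer loop
vertex -2.712 0.982 2.624
vertex -2.736 1.174 3.753
vertex -1.731 1.096 3.207
endloop
endfacet
facet normal -0.152 0.483 0.863
outer loop
vertex -2.736 1.174 3.753
vertex -2.932 0.174 4.278
vertex -1.868 0.597 4.229
endloop
endfacet
facet normal -0.334 -0.644 0.688
outer loop
vertex -2.932 0.174 4.278
vertex -3.029 -0.636 3.473
vertex -2.048 -0.522 4.056
endloop
endfacet
facet normal -0.310 -0.837 -0.450
outer loop
vertex -3.029 -0.636 3.473
vertex -2.892 -0.137 2.451
vertex -2.024 -0.714 2.927
endloop
endfacet
facet normal -0.112 0.169 -0.979
outer loop
vertex -2.892 -0.137 2.451
vertex -2.712 0.982 2.624
vertex -1.828 0.286 2.402
endloop
endfacet
facet normal 0.860 0.404 0.312
outer loop
vertex -1.307 0.048 3.394
vertex -1.731 1.096 3.207
vertex -1.868 0.597 4.229
endloop
endfacet
facet normal 0.738 -0.217 0.639
outer loop
vertex -1.307 0.048 3.394
vertex -1.868 0.597 4.229
vertex -2.048 -0.522 4.056
endloop
endfacet
facet normal 0.678 -0.722 0.137
outer loop
vertex -1.307 0.048 3.394
vertex -2.048 -0.522 4.056
vertex -2.024 -0.714 2.927
endloop
endfacet
facet normal 0.763 -0.412 -0.499
outer loop
vertex -1.307 0.048 3.394
vertex -2.024 -0.714 2.927
vertex -1.828 0.286 2.402
endloop
endfacet
facet normal 0.875 0.284 -0.391
outer loop
vertex -1.307 0.048 3.394
vertex -1.828 0.286 2.402
vertex -1.731 1.096 3.207
endloop
endfacet
facet normal 0.310 0.837 0.450
outer loop
vertex -1.868 0.597 4.229
vertex -1.731 1.096 3.207
vertex -2.736 1.174 3.753
endloop
endfacet
facet normal 0.112 -0.169 0.979
outer loop
vertex -2.048 -0.522 4.056
vertex -1.868 0.597 4.229
vertex -2.932 0.174 4.278
endloop
endfacet
facet normal 0.015 -0.986 0.168
outer loop
vertex -2.024 -0.714 2.927
vertex -2.048 -0.522 4.056
vertex -3.029 -0.636 3.473
endloop
endfacet
facet normal 0.152 -0.483 -0.863
outer loop
vertex -1.828 0.286 2.402
vertex -2.024 -0.714 2.927
vertex -2.892 -0.137 2.451
endloop
endfacet
facet normal 0.334 0.644 -0.688
outer loop
vertex -1.731 1.096 3.207
vertex -1.828 0.286 2.402
vertex -2.712 0.982 2.624
endloop
endfacet
facet normal -0.731 0.464 -0.500
outer loop
vertex -2.587 -3.332 -2.826
vertex -2.487 -2.253 -1.971
vertex -1.854 -2.882 -3.479
endloop
endfacet
facet normal -0.072 -0.782 -0.619
outer loop
vertex -0.553 -3.707 -2.589
vertex -2.587 -3.332 -2.826
vertex -1.854 -2.882 -3.479
endloop
endfacet
facet normal -0.732 0.463 -0.500
outer loop
vertex -1.854 -2.882 -3.479
vertex -2.487 -2.253 -1.971
vertex -1.755 -1.803 -2.625
endloop
endfacet
facet normal 0.678 0.417 -0.605
outer loop
vertex -1.755 -1.803 -2.625
vertex -0.553 -3.707 -2.589
vertex -1.854 -2.882 -3.479
endloop
endfacet
facet normal -0.678 -0.417 0.605
outer loop
vertex -2.587 -3.332 -2.826
vertex -1.186 -3.078 -1.081
vertex -2.487 -2.253 -1.971
endloop
endfacet
facet normal -0.072 -0.782 -0.619
outer loop
vertex -1.285 -4.157 -1.935
vertex -2.587 -3.332 -2.826
vertex -0.553 -3.707 -2.589
endloop
endfacet
facet normal -0.678 -0.417 0.605
outer loop
vertex -1.285 -4.157 -1.935
vertex -1.186 -3.078 -1.081
vertex -2.587 -3.332 -2.826
endloop
endfacet
facet normal 0.072 0.782 0.619
outer loop
vertex -2.487 -2.253 -1.971
vertex -1.186 -3.078 -1.081
vertex -1.755 -1.803 -2.625
endloop
endfacet
facet normal 0.678 0.417 -0.605
outer loop
vertex -0.453 -2.628 -1.734
vertex -0.553 -3.707 -2.589
vertex -1.755 -1.803 -2.625
endloop
endfacet
facet normal 0.072 0.782 0.619
outer loop
vertex -1.755 -1.803 -2.625
vertex -1.186 -3.078 -1.081
vertex -0.453 -2.628 -1.734
endloop
endfacet
facet normal 0.732 -0.464 0.500
outer loop
vertex -0.453 -2.628 -1.734
vertex -1.285 -4.157 -1.935
vertex -0.553 -3.707 -2.589
endloop
endfacet
facet normal 0.731 -0.464 0.501
outer loop
vertex -1.186 -3.078 -1.081
vertex -1.285 -4.157 -1.935
vertex -0.453 -2.628 -1.734
endloop
endfacet

endsolid


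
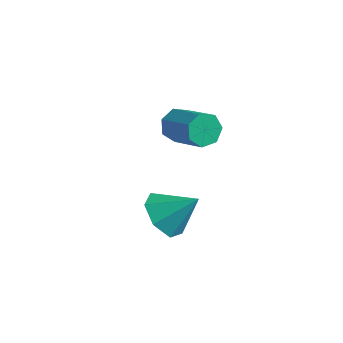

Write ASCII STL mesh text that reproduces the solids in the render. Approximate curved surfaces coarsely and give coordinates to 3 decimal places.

solid 
facet normal -0.873 0.224 -0.434
outer loop
vertex -2.09 3.308 2.245
vertex -2.463 3.086 2.881
vertex -2.195 3.785 2.702
endloop
endfacet
facet normal 0.462 0.664 -0.587
outer loop
vertex -2.09 3.308 2.245
vertex -2.195 3.785 2.702
vertex -0.484 2.896 3.043
endloop
endfacet
facet normal 0.462 0.663 -0.589
outer loop
vertex -0.484 2.896 3.043
vertex -2.195 3.785 2.702
vertex -0.588 3.373 3.499
endloop
endfacet
facet normal 0.873 -0.224 0.434
outer loop
vertex -0.484 2.896 3.043
vertex -0.588 3.373 3.499
vertex -0.857 2.674 3.679
endloop
endfacet
facet normal -0.873 0.224 -0.432
outer loop
vertex -2.195 3.785 2.702
vertex -2.463 3.086 2.881
vertex -2.501 3.735 3.294
endloop
endfacet
facet normal 0.166 0.972 0.168
outer loop
vertex -2.195 3.785 2.702
vertex -2.501 3.735 3.294
vertex -0.588 3.373 3.499
endloop
endfacet
facet normal 0.166 0.972 0.168
outer loop
vertex -0.588 3.373 3.499
vertex -2.501 3.735 3.294
vertex -0.895 3.323 4.091
endloop
endfacet
facet normal 0.873 -0.224 0.434
outer loop
vertex -0.588 3.373 3.499
vertex -0.895 3.323 4.091
vertex -0.857 2.674 3.679
endloop
endfacet
facet normal -0.873 0.225 -0.433
outer loop
vertex -2.501 3.735 3.294
vertex -2.463 3.086 2.881
vertex -2.779 3.197 3.575
endloop
endfacet
facet normal -0.255 0.548 0.797
outer loop
vertex -2.501 3.735 3.294
vertex -2.779 3.197 3.575
vertex -0.895 3.323 4.091
endloop
endfacet
facet normal -0.255 0.548 0.797
outer loop
vertex -0.895 3.323 4.091
vertex -2.779 3.197 3.575
vertex -1.173 2.785 4.372
endloop
endfacet
facet normal 0.873 -0.224 0.434
outer loop
vertex -0.895 3.323 4.091
vertex -1.173 2.785 4.372
vertex -0.857 2.674 3.679
endloop
endfacet
facet normal -0.873 0.224 -0.433
outer loop
vertex -2.779 3.197 3.575
vertex -2.463 3.086 2.881
vertex -2.819 2.575 3.334
endloop
endfacet
facet normal -0.484 -0.289 0.826
outer loop
vertex -2.779 3.197 3.575
vertex -2.819 2.575 3.334
vertex -1.173 2.785 4.372
endloop
endfacet
facet normal -0.484 -0.289 0.826
outer loop
vertex -1.173 2.785 4.372
vertex -2.819 2.575 3.334
vertex -1.213 2.163 4.131
endloop
endfacet
facet normal 0.873 -0.224 0.434
outer loop
vertex -1.173 2.785 4.372
vertex -1.213 2.163 4.131
vertex -0.857 2.674 3.679
endloop
endfacet
facet normal -0.873 0.224 -0.433
outer loop
vertex -2.819 2.575 3.334
vertex -2.463 3.086 2.881
vertex -2.591 2.338 2.752
endloop
endfacet
facet normal -0.349 -0.908 0.233
outer loop
vertex -2.819 2.575 3.334
vertex -2.591 2.338 2.752
vertex -1.213 2.163 4.131
endloop
endfacet
facet normal -0.349 -0.908 0.233
outer loop
vertex -1.213 2.163 4.131
vertex -2.591 2.338 2.752
vertex -0.985 1.926 3.55
endloop
endfacet
facet normal 0.873 -0.224 0.434
outer loop
vertex -1.213 2.163 4.131
vertex -0.985 1.926 3.55
vertex -0.857 2.674 3.679
endloop
endfacet
facet normal -0.873 0.224 -0.433
outer loop
vertex -2.591 2.338 2.752
vertex -2.463 3.086 2.881
vertex -2.267 2.664 2.268
endloop
endfacet
facet normal 0.049 -0.843 -0.535
outer loop
vertex -2.591 2.338 2.752
vertex -2.267 2.664 2.268
vertex -0.985 1.926 3.55
endloop
endfacet
facet normal 0.049 -0.844 -0.534
outer loop
vertex -0.985 1.926 3.55
vertex -2.267 2.664 2.268
vertex -0.66 2.252 3.065
endloop
endfacet
facet normal 0.873 -0.224 0.434
outer loop
vertex -0.985 1.926 3.55
vertex -0.66 2.252 3.065
vertex -0.857 2.674 3.679
endloop
endfacet
facet normal -0.873 0.224 -0.434
outer loop
vertex -2.267 2.664 2.268
vertex -2.463 3.086 2.881
vertex -2.09 3.308 2.245
endloop
endfacet
facet normal 0.410 -0.145 -0.901
outer loop
vertex -2.267 2.664 2.268
vertex -2.09 3.308 2.245
vertex -0.66 2.252 3.065
endloop
endfacet
facet normal 0.411 -0.143 -0.900
outer loop
vertex -0.66 2.252 3.065
vertex -2.09 3.308 2.245
vertex -0.484 2.896 3.043
endloop
endfacet
facet normal 0.873 -0.224 0.434
outer loop
vertex -0.66 2.252 3.065
vertex -0.484 2.896 3.043
vertex -0.857 2.674 3.679
endloop
endfacet
facet normal -0.638 -0.416 -0.648
outer loop
vertex 1.217 -1.88 1.866
vertex 0.452 -1.28 2.235
vertex 1.113 -1.083 1.457
endloop
endfacet
facet normal 0.980 0.026 -0.199
outer loop
vertex 1.217 -1.88 1.866
vertex 1.113 -1.083 1.457
vertex 1.468 -0.62 3.265
endloop
endfacet
facet normal -0.639 -0.414 -0.648
outer loop
vertex 1.113 -1.083 1.457
vertex 0.452 -1.28 2.235
vertex 0.512 -0.433 1.634
endloop
endfacet
facet normal 0.656 0.690 -0.306
outer loop
vertex 1.113 -1.083 1.457
vertex 0.512 -0.433 1.634
vertex 1.468 -0.62 3.265
endloop
endfacet
facet normal -0.639 -0.414 -0.648
outer loop
vertex 0.512 -0.433 1.634
vertex 0.452 -1.28 2.235
vertex -0.134 -0.421 2.264
endloop
endfacet
facet normal 0.083 0.994 0.066
outer loop
vertex 0.512 -0.433 1.634
vertex -0.134 -0.421 2.264
vertex 1.468 -0.62 3.265
endloop
endfacet
facet normal -0.639 -0.414 -0.648
outer loop
vertex -0.134 -0.421 2.264
vertex 0.452 -1.28 2.235
vertex -0.339 -1.056 2.872
endloop
endfacet
facet normal -0.309 0.708 0.635
outer loop
vertex -0.134 -0.421 2.264
vertex -0.339 -1.056 2.872
vertex 1.468 -0.62 3.265
endloop
endfacet
facet normal -0.639 -0.414 -0.648
outer loop
vertex -0.339 -1.056 2.872
vertex 0.452 -1.28 2.235
vertex 0.052 -1.859 3.0
endloop
endfacet
facet normal -0.223 0.047 0.974
outer loop
vertex -0.339 -1.056 2.872
vertex 0.052 -1.859 3.0
vertex 1.468 -0.62 3.265
endloop
endfacet
facet normal -0.639 -0.415 -0.648
outer loop
vertex 0.052 -1.859 3.0
vertex 0.452 -1.28 2.235
vertex 0.744 -2.226 2.553
endloop
endfacet
facet normal 0.274 -0.490 0.827
outer loop
vertex 0.052 -1.859 3.0
vertex 0.744 -2.226 2.553
vertex 1.468 -0.62 3.265
endloop
endfacet
facet normal -0.638 -0.415 -0.648
outer loop
vertex 0.744 -2.226 2.553
vertex 0.452 -1.28 2.235
vertex 1.217 -1.88 1.866
endloop
endfacet
facet normal 0.810 -0.501 0.306
outer loop
vertex 0.744 -2.226 2.553
vertex 1.217 -1.88 1.866
vertex 1.468 -0.62 3.265
endloop
endfacet

endsolid


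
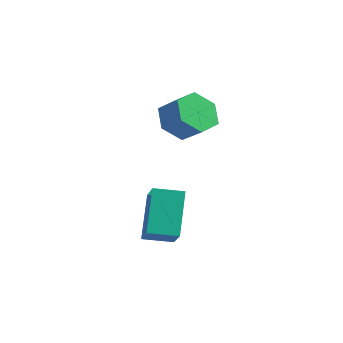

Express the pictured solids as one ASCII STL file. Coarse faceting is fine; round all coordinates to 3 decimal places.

solid 
facet normal -0.366 0.431 0.825
outer loop
vertex -0.743 -3.761 -1.385
vertex -0.044 -2.804 -1.575
vertex -1.817 -3.136 -2.189
endloop
endfacet
facet normal -0.583 -0.797 0.159
outer loop
vertex -1.036 -4.056 -3.945
vertex -0.743 -3.761 -1.385
vertex -1.817 -3.136 -2.189
endloop
endfacet
facet normal -0.366 0.432 0.824
outer loop
vertex -1.817 -3.136 -2.189
vertex -0.044 -2.804 -1.575
vertex -1.118 -2.18 -2.379
endloop
endfacet
facet normal -0.725 0.422 -0.544
outer loop
vertex -1.118 -2.18 -2.379
vertex -1.036 -4.056 -3.945
vertex -1.817 -3.136 -2.189
endloop
endfacet
facet normal 0.725 -0.422 0.544
outer loop
vertex -0.743 -3.761 -1.385
vertex 0.737 -3.724 -3.331
vertex -0.044 -2.804 -1.575
endloop
endfacet
facet normal -0.582 -0.798 0.159
outer loop
vertex 0.038 -4.68 -3.141
vertex -0.743 -3.761 -1.385
vertex -1.036 -4.056 -3.945
endloop
endfacet
facet normal 0.725 -0.422 0.544
outer loop
vertex 0.038 -4.68 -3.141
vertex 0.737 -3.724 -3.331
vertex -0.743 -3.761 -1.385
endloop
endfacet
facet normal 0.582 0.797 -0.159
outer loop
vertex -0.044 -2.804 -1.575
vertex 0.737 -3.724 -3.331
vertex -1.118 -2.18 -2.379
endloop
endfacet
facet normal -0.726 0.422 -0.544
outer loop
vertex -0.337 -3.099 -4.135
vertex -1.036 -4.056 -3.945
vertex -1.118 -2.18 -2.379
endloop
endfacet
facet normal 0.582 0.797 -0.158
outer loop
vertex -1.118 -2.18 -2.379
vertex 0.737 -3.724 -3.331
vertex -0.337 -3.099 -4.135
endloop
endfacet
facet normal 0.367 -0.431 -0.824
outer loop
vertex -0.337 -3.099 -4.135
vertex 0.038 -4.68 -3.141
vertex -1.036 -4.056 -3.945
endloop
endfacet
facet normal 0.366 -0.432 -0.824
outer loop
vertex 0.737 -3.724 -3.331
vertex 0.038 -4.68 -3.141
vertex -0.337 -3.099 -4.135
endloop
endfacet
facet normal -0.845 -0.082 -0.529
outer loop
vertex -3.733 0.156 -0.608
vertex -4.294 0.45 0.242
vertex -3.939 1.181 -0.438
endloop
endfacet
facet normal 0.498 0.238 -0.833
outer loop
vertex -3.733 0.156 -0.608
vertex -3.939 1.181 -0.438
vertex -2.686 0.257 0.047
endloop
endfacet
facet normal 0.499 0.239 -0.833
outer loop
vertex -2.686 0.257 0.047
vertex -3.939 1.181 -0.438
vertex -2.891 1.282 0.218
endloop
endfacet
facet normal 0.845 0.081 0.528
outer loop
vertex -2.686 0.257 0.047
vertex -2.891 1.282 0.218
vertex -3.246 0.55 0.898
endloop
endfacet
facet normal -0.845 -0.081 -0.528
outer loop
vertex -3.939 1.181 -0.438
vertex -4.294 0.45 0.242
vertex -4.499 1.475 0.413
endloop
endfacet
facet normal 0.081 0.957 -0.277
outer loop
vertex -3.939 1.181 -0.438
vertex -4.499 1.475 0.413
vertex -2.891 1.282 0.218
endloop
endfacet
facet normal 0.081 0.957 -0.277
outer loop
vertex -2.891 1.282 0.218
vertex -4.499 1.475 0.413
vertex -3.452 1.576 1.068
endloop
endfacet
facet normal 0.845 0.082 0.529
outer loop
vertex -2.891 1.282 0.218
vertex -3.452 1.576 1.068
vertex -3.246 0.55 0.898
endloop
endfacet
facet normal -0.845 -0.081 -0.528
outer loop
vertex -4.499 1.475 0.413
vertex -4.294 0.45 0.242
vertex -4.854 0.743 1.093
endloop
endfacet
facet normal -0.417 0.719 0.556
outer loop
vertex -4.499 1.475 0.413
vertex -4.854 0.743 1.093
vertex -3.452 1.576 1.068
endloop
endfacet
facet normal -0.417 0.719 0.556
outer loop
vertex -3.452 1.576 1.068
vertex -4.854 0.743 1.093
vertex -3.807 0.844 1.748
endloop
endfacet
facet normal 0.845 0.082 0.529
outer loop
vertex -3.452 1.576 1.068
vertex -3.807 0.844 1.748
vertex -3.246 0.55 0.898
endloop
endfacet
facet normal -0.845 -0.081 -0.528
outer loop
vertex -4.854 0.743 1.093
vertex -4.294 0.45 0.242
vertex -4.649 -0.282 0.922
endloop
endfacet
facet normal -0.498 -0.239 0.833
outer loop
vertex -4.854 0.743 1.093
vertex -4.649 -0.282 0.922
vertex -3.807 0.844 1.748
endloop
endfacet
facet normal -0.499 -0.238 0.833
outer loop
vertex -3.807 0.844 1.748
vertex -4.649 -0.282 0.922
vertex -3.601 -0.181 1.578
endloop
endfacet
facet normal 0.845 0.082 0.529
outer loop
vertex -3.807 0.844 1.748
vertex -3.601 -0.181 1.578
vertex -3.246 0.55 0.898
endloop
endfacet
facet normal -0.845 -0.082 -0.529
outer loop
vertex -4.649 -0.282 0.922
vertex -4.294 0.45 0.242
vertex -4.088 -0.576 0.072
endloop
endfacet
facet normal -0.081 -0.957 0.277
outer loop
vertex -4.649 -0.282 0.922
vertex -4.088 -0.576 0.072
vertex -3.601 -0.181 1.578
endloop
endfacet
facet normal -0.081 -0.957 0.277
outer loop
vertex -3.601 -0.181 1.578
vertex -4.088 -0.576 0.072
vertex -3.041 -0.475 0.727
endloop
endfacet
facet normal 0.845 0.081 0.528
outer loop
vertex -3.601 -0.181 1.578
vertex -3.041 -0.475 0.727
vertex -3.246 0.55 0.898
endloop
endfacet
facet normal -0.845 -0.082 -0.529
outer loop
vertex -4.088 -0.576 0.072
vertex -4.294 0.45 0.242
vertex -3.733 0.156 -0.608
endloop
endfacet
facet normal 0.417 -0.719 -0.556
outer loop
vertex -4.088 -0.576 0.072
vertex -3.733 0.156 -0.608
vertex -3.041 -0.475 0.727
endloop
endfacet
facet normal 0.417 -0.719 -0.556
outer loop
vertex -3.041 -0.475 0.727
vertex -3.733 0.156 -0.608
vertex -2.686 0.257 0.047
endloop
endfacet
facet normal 0.845 0.081 0.528
outer loop
vertex -3.041 -0.475 0.727
vertex -2.686 0.257 0.047
vertex -3.246 0.55 0.898
endloop
endfacet

endsolid


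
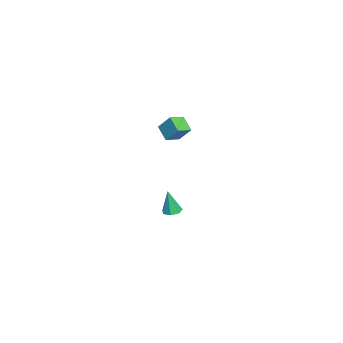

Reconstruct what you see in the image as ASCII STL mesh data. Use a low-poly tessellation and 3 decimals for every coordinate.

solid 
facet normal 0.040 0.159 -0.986
outer loop
vertex -2.501 3.188 -4.358
vertex -3.069 3.233 -4.374
vertex -2.683 3.644 -4.292
endloop
endfacet
facet normal 0.868 0.288 0.405
outer loop
vertex -2.501 3.188 -4.358
vertex -2.683 3.644 -4.292
vertex -3.131 2.987 -2.866
endloop
endfacet
facet normal 0.039 0.160 -0.986
outer loop
vertex -2.683 3.644 -4.292
vertex -3.069 3.233 -4.374
vertex -3.155 3.79 -4.287
endloop
endfacet
facet normal 0.265 0.841 0.471
outer loop
vertex -2.683 3.644 -4.292
vertex -3.155 3.79 -4.287
vertex -3.131 2.987 -2.866
endloop
endfacet
facet normal 0.040 0.160 -0.986
outer loop
vertex -3.155 3.79 -4.287
vertex -3.069 3.233 -4.374
vertex -3.563 3.516 -4.348
endloop
endfacet
facet normal -0.549 0.724 0.418
outer loop
vertex -3.155 3.79 -4.287
vertex -3.563 3.516 -4.348
vertex -3.131 2.987 -2.866
endloop
endfacet
facet normal 0.041 0.161 -0.986
outer loop
vertex -3.563 3.516 -4.348
vertex -3.069 3.233 -4.374
vertex -3.599 3.03 -4.429
endloop
endfacet
facet normal -0.958 0.023 0.287
outer loop
vertex -3.563 3.516 -4.348
vertex -3.599 3.03 -4.429
vertex -3.131 2.987 -2.866
endloop
endfacet
facet normal 0.040 0.162 -0.986
outer loop
vertex -3.599 3.03 -4.429
vertex -3.069 3.233 -4.374
vertex -3.236 2.696 -4.469
endloop
endfacet
facet normal -0.656 -0.734 0.176
outer loop
vertex -3.599 3.03 -4.429
vertex -3.236 2.696 -4.469
vertex -3.131 2.987 -2.866
endloop
endfacet
facet normal 0.041 0.162 -0.986
outer loop
vertex -3.236 2.696 -4.469
vertex -3.069 3.233 -4.374
vertex -2.747 2.767 -4.437
endloop
endfacet
facet normal 0.131 -0.977 0.169
outer loop
vertex -3.236 2.696 -4.469
vertex -2.747 2.767 -4.437
vertex -3.131 2.987 -2.866
endloop
endfacet
facet normal 0.041 0.161 -0.986
outer loop
vertex -2.747 2.767 -4.437
vertex -3.069 3.233 -4.374
vertex -2.501 3.188 -4.358
endloop
endfacet
facet normal 0.808 -0.523 0.271
outer loop
vertex -2.747 2.767 -4.437
vertex -2.501 3.188 -4.358
vertex -3.131 2.987 -2.866
endloop
endfacet
facet normal -0.660 0.688 -0.301
outer loop
vertex -1.23 3.96 4.106
vertex -0.511 4.41 3.558
vertex -1.496 3.324 3.236
endloop
endfacet
facet normal -0.712 -0.445 0.543
outer loop
vertex -0.869 2.67 3.522
vertex -1.23 3.96 4.106
vertex -1.496 3.324 3.236
endloop
endfacet
facet normal -0.660 0.688 -0.301
outer loop
vertex -1.496 3.324 3.236
vertex -0.511 4.41 3.558
vertex -0.777 3.774 2.688
endloop
endfacet
facet normal -0.239 -0.572 -0.784
outer loop
vertex -0.777 3.774 2.688
vertex -0.869 2.67 3.522
vertex -1.496 3.324 3.236
endloop
endfacet
facet normal 0.239 0.572 0.784
outer loop
vertex -1.23 3.96 4.106
vertex 0.116 3.756 3.844
vertex -0.511 4.41 3.558
endloop
endfacet
facet normal -0.712 -0.445 0.543
outer loop
vertex -0.603 3.306 4.392
vertex -1.23 3.96 4.106
vertex -0.869 2.67 3.522
endloop
endfacet
facet normal 0.239 0.572 0.784
outer loop
vertex -0.603 3.306 4.392
vertex 0.116 3.756 3.844
vertex -1.23 3.96 4.106
endloop
endfacet
facet normal 0.712 0.445 -0.543
outer loop
vertex -0.511 4.41 3.558
vertex 0.116 3.756 3.844
vertex -0.777 3.774 2.688
endloop
endfacet
facet normal -0.239 -0.572 -0.784
outer loop
vertex -0.15 3.12 2.974
vertex -0.869 2.67 3.522
vertex -0.777 3.774 2.688
endloop
endfacet
facet normal 0.712 0.445 -0.543
outer loop
vertex -0.777 3.774 2.688
vertex 0.116 3.756 3.844
vertex -0.15 3.12 2.974
endloop
endfacet
facet normal 0.660 -0.688 0.301
outer loop
vertex -0.15 3.12 2.974
vertex -0.603 3.306 4.392
vertex -0.869 2.67 3.522
endloop
endfacet
facet normal 0.660 -0.688 0.301
outer loop
vertex 0.116 3.756 3.844
vertex -0.603 3.306 4.392
vertex -0.15 3.12 2.974
endloop
endfacet

endsolid


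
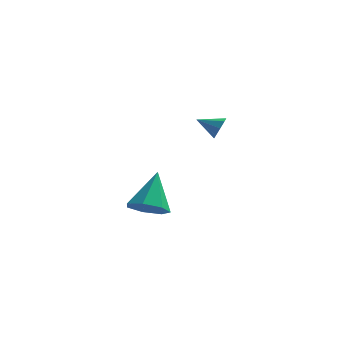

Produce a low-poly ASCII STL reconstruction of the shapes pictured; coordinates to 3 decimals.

solid 
facet normal 0.921 0.010 -0.390
outer loop
vertex 1.188 -0.581 2.761
vertex 0.983 -0.815 2.271
vertex 1.06 -0.274 2.467
endloop
endfacet
facet normal -0.177 0.641 0.747
outer loop
vertex 1.188 -0.581 2.761
vertex 1.06 -0.274 2.467
vertex -0.003 -0.825 2.689
endloop
endfacet
facet normal 0.921 0.010 -0.390
outer loop
vertex 1.06 -0.274 2.467
vertex 0.983 -0.815 2.271
vertex 0.887 -0.284 2.058
endloop
endfacet
facet normal -0.428 0.890 0.159
outer loop
vertex 1.06 -0.274 2.467
vertex 0.887 -0.284 2.058
vertex -0.003 -0.825 2.689
endloop
endfacet
facet normal 0.921 0.010 -0.390
outer loop
vertex 0.887 -0.284 2.058
vertex 0.983 -0.815 2.271
vertex 0.77 -0.605 1.774
endloop
endfacet
facet normal -0.670 0.614 -0.418
outer loop
vertex 0.887 -0.284 2.058
vertex 0.77 -0.605 1.774
vertex -0.003 -0.825 2.689
endloop
endfacet
facet normal 0.920 0.007 -0.391
outer loop
vertex 0.77 -0.605 1.774
vertex 0.983 -0.815 2.271
vertex 0.777 -1.048 1.782
endloop
endfacet
facet normal -0.761 -0.024 -0.648
outer loop
vertex 0.77 -0.605 1.774
vertex 0.777 -1.048 1.782
vertex -0.003 -0.825 2.689
endloop
endfacet
facet normal 0.920 0.009 -0.392
outer loop
vertex 0.777 -1.048 1.782
vertex 0.983 -0.815 2.271
vertex 0.905 -1.355 2.076
endloop
endfacet
facet normal -0.648 -0.650 -0.397
outer loop
vertex 0.777 -1.048 1.782
vertex 0.905 -1.355 2.076
vertex -0.003 -0.825 2.689
endloop
endfacet
facet normal 0.921 0.008 -0.391
outer loop
vertex 0.905 -1.355 2.076
vertex 0.983 -0.815 2.271
vertex 1.078 -1.346 2.484
endloop
endfacet
facet normal -0.397 -0.898 0.188
outer loop
vertex 0.905 -1.355 2.076
vertex 1.078 -1.346 2.484
vertex -0.003 -0.825 2.689
endloop
endfacet
facet normal 0.921 0.009 -0.389
outer loop
vertex 1.078 -1.346 2.484
vertex 0.983 -0.815 2.271
vertex 1.195 -1.025 2.768
endloop
endfacet
facet normal -0.155 -0.622 0.767
outer loop
vertex 1.078 -1.346 2.484
vertex 1.195 -1.025 2.768
vertex -0.003 -0.825 2.689
endloop
endfacet
facet normal 0.921 0.008 -0.389
outer loop
vertex 1.195 -1.025 2.768
vertex 0.983 -0.815 2.271
vertex 1.188 -0.581 2.761
endloop
endfacet
facet normal -0.063 0.015 0.998
outer loop
vertex 1.195 -1.025 2.768
vertex 1.188 -0.581 2.761
vertex -0.003 -0.825 2.689
endloop
endfacet
facet normal -0.066 -0.638 -0.767
outer loop
vertex -2.109 2.071 -4.319
vertex -2.581 1.405 -3.725
vertex -2.983 2.134 -4.296
endloop
endfacet
facet normal 0.061 0.955 -0.291
outer loop
vertex -2.109 2.071 -4.319
vertex -2.983 2.134 -4.296
vertex -2.439 2.775 -2.075
endloop
endfacet
facet normal -0.066 -0.638 -0.767
outer loop
vertex -2.983 2.134 -4.296
vertex -2.581 1.405 -3.725
vertex -3.554 1.648 -3.843
endloop
endfacet
facet normal -0.670 0.741 -0.050
outer loop
vertex -2.983 2.134 -4.296
vertex -3.554 1.648 -3.843
vertex -2.439 2.775 -2.075
endloop
endfacet
facet normal -0.066 -0.638 -0.767
outer loop
vertex -3.554 1.648 -3.843
vertex -2.581 1.405 -3.725
vertex -3.393 0.979 -3.301
endloop
endfacet
facet normal -0.877 0.156 0.454
outer loop
vertex -3.554 1.648 -3.843
vertex -3.393 0.979 -3.301
vertex -2.439 2.775 -2.075
endloop
endfacet
facet normal -0.066 -0.637 -0.768
outer loop
vertex -3.393 0.979 -3.301
vertex -2.581 1.405 -3.725
vertex -2.621 0.63 -3.078
endloop
endfacet
facet normal -0.405 -0.359 0.841
outer loop
vertex -3.393 0.979 -3.301
vertex -2.621 0.63 -3.078
vertex -2.439 2.775 -2.075
endloop
endfacet
facet normal -0.067 -0.637 -0.768
outer loop
vertex -2.621 0.63 -3.078
vertex -2.581 1.405 -3.725
vertex -1.819 0.864 -3.342
endloop
endfacet
facet normal 0.392 -0.417 0.820
outer loop
vertex -2.621 0.63 -3.078
vertex -1.819 0.864 -3.342
vertex -2.439 2.775 -2.075
endloop
endfacet
facet normal -0.067 -0.637 -0.768
outer loop
vertex -1.819 0.864 -3.342
vertex -2.581 1.405 -3.725
vertex -1.591 1.506 -3.895
endloop
endfacet
facet normal 0.913 0.026 0.407
outer loop
vertex -1.819 0.864 -3.342
vertex -1.591 1.506 -3.895
vertex -2.439 2.775 -2.075
endloop
endfacet
facet normal -0.067 -0.637 -0.768
outer loop
vertex -1.591 1.506 -3.895
vertex -2.581 1.405 -3.725
vertex -2.109 2.071 -4.319
endloop
endfacet
facet normal 0.766 0.637 -0.087
outer loop
vertex -1.591 1.506 -3.895
vertex -2.109 2.071 -4.319
vertex -2.439 2.775 -2.075
endloop
endfacet

endsolid


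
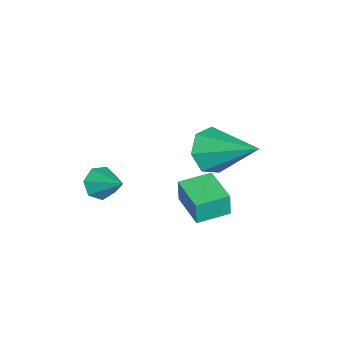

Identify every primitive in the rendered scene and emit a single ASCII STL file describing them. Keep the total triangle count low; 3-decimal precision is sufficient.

solid 
facet normal -0.620 0.783 0.044
outer loop
vertex -3.753 -0.574 -1.705
vertex -2.68 0.277 -1.736
vertex -3.793 -0.556 -2.593
endloop
endfacet
facet normal -0.783 -0.621 0.023
outer loop
vertex -3.08 -1.457 -2.644
vertex -3.753 -0.574 -1.705
vertex -3.793 -0.556 -2.593
endloop
endfacet
facet normal -0.620 0.783 0.044
outer loop
vertex -3.793 -0.556 -2.593
vertex -2.68 0.277 -1.736
vertex -2.72 0.295 -2.625
endloop
endfacet
facet normal -0.046 0.020 -0.999
outer loop
vertex -2.72 0.295 -2.625
vertex -3.08 -1.457 -2.644
vertex -3.793 -0.556 -2.593
endloop
endfacet
facet normal 0.045 -0.021 0.999
outer loop
vertex -3.753 -0.574 -1.705
vertex -1.967 -0.624 -1.787
vertex -2.68 0.277 -1.736
endloop
endfacet
facet normal -0.783 -0.621 0.023
outer loop
vertex -3.04 -1.475 -1.755
vertex -3.753 -0.574 -1.705
vertex -3.08 -1.457 -2.644
endloop
endfacet
facet normal 0.045 -0.020 0.999
outer loop
vertex -3.04 -1.475 -1.755
vertex -1.967 -0.624 -1.787
vertex -3.753 -0.574 -1.705
endloop
endfacet
facet normal 0.783 0.621 -0.023
outer loop
vertex -2.68 0.277 -1.736
vertex -1.967 -0.624 -1.787
vertex -2.72 0.295 -2.625
endloop
endfacet
facet normal -0.045 0.020 -0.999
outer loop
vertex -2.007 -0.606 -2.675
vertex -3.08 -1.457 -2.644
vertex -2.72 0.295 -2.625
endloop
endfacet
facet normal 0.783 0.621 -0.023
outer loop
vertex -2.72 0.295 -2.625
vertex -1.967 -0.624 -1.787
vertex -2.007 -0.606 -2.675
endloop
endfacet
facet normal 0.620 -0.783 -0.044
outer loop
vertex -2.007 -0.606 -2.675
vertex -3.04 -1.475 -1.755
vertex -3.08 -1.457 -2.644
endloop
endfacet
facet normal 0.620 -0.783 -0.044
outer loop
vertex -1.967 -0.624 -1.787
vertex -3.04 -1.475 -1.755
vertex -2.007 -0.606 -2.675
endloop
endfacet
facet normal -0.468 -0.692 -0.550
outer loop
vertex -1.963 -3.597 -2.208
vertex -2.316 -3.754 -1.71
vertex -2.433 -3.322 -2.154
endloop
endfacet
facet normal 0.377 0.751 -0.543
outer loop
vertex -1.963 -3.597 -2.208
vertex -2.433 -3.322 -2.154
vertex -1.704 -2.846 -0.99
endloop
endfacet
facet normal -0.468 -0.692 -0.550
outer loop
vertex -2.433 -3.322 -2.154
vertex -2.316 -3.754 -1.71
vertex -2.815 -3.372 -1.766
endloop
endfacet
facet normal -0.311 0.932 -0.186
outer loop
vertex -2.433 -3.322 -2.154
vertex -2.815 -3.372 -1.766
vertex -1.704 -2.846 -0.99
endloop
endfacet
facet normal -0.468 -0.692 -0.550
outer loop
vertex -2.815 -3.372 -1.766
vertex -2.316 -3.754 -1.71
vertex -2.821 -3.71 -1.336
endloop
endfacet
facet normal -0.625 0.618 0.477
outer loop
vertex -2.815 -3.372 -1.766
vertex -2.821 -3.71 -1.336
vertex -1.704 -2.846 -0.99
endloop
endfacet
facet normal -0.467 -0.693 -0.549
outer loop
vertex -2.821 -3.71 -1.336
vertex -2.316 -3.754 -1.71
vertex -2.447 -4.08 -1.187
endloop
endfacet
facet normal -0.329 0.047 0.943
outer loop
vertex -2.821 -3.71 -1.336
vertex -2.447 -4.08 -1.187
vertex -1.704 -2.846 -0.99
endloop
endfacet
facet normal -0.467 -0.693 -0.549
outer loop
vertex -2.447 -4.08 -1.187
vertex -2.316 -3.754 -1.71
vertex -1.975 -4.204 -1.432
endloop
endfacet
facet normal 0.356 -0.353 0.865
outer loop
vertex -2.447 -4.08 -1.187
vertex -1.975 -4.204 -1.432
vertex -1.704 -2.846 -0.99
endloop
endfacet
facet normal -0.467 -0.693 -0.549
outer loop
vertex -1.975 -4.204 -1.432
vertex -2.316 -3.754 -1.71
vertex -1.759 -3.989 -1.887
endloop
endfacet
facet normal 0.912 -0.280 0.301
outer loop
vertex -1.975 -4.204 -1.432
vertex -1.759 -3.989 -1.887
vertex -1.704 -2.846 -0.99
endloop
endfacet
facet normal -0.467 -0.693 -0.549
outer loop
vertex -1.759 -3.989 -1.887
vertex -2.316 -3.754 -1.71
vertex -1.963 -3.597 -2.208
endloop
endfacet
facet normal 0.921 0.212 -0.327
outer loop
vertex -1.759 -3.989 -1.887
vertex -1.963 -3.597 -2.208
vertex -1.704 -2.846 -0.99
endloop
endfacet
facet normal -0.324 -0.805 -0.498
outer loop
vertex -3.332 -1.134 -0.545
vertex -4.027 -0.667 -0.847
vertex -3.222 -0.764 -1.215
endloop
endfacet
facet normal 0.989 -0.039 0.141
outer loop
vertex -3.332 -1.134 -0.545
vertex -3.222 -0.764 -1.215
vertex -3.353 1.007 0.187
endloop
endfacet
facet normal -0.324 -0.805 -0.497
outer loop
vertex -3.222 -0.764 -1.215
vertex -4.027 -0.667 -0.847
vertex -3.719 -0.322 -1.607
endloop
endfacet
facet normal 0.763 0.435 -0.478
outer loop
vertex -3.222 -0.764 -1.215
vertex -3.719 -0.322 -1.607
vertex -3.353 1.007 0.187
endloop
endfacet
facet normal -0.325 -0.805 -0.497
outer loop
vertex -3.719 -0.322 -1.607
vertex -4.027 -0.667 -0.847
vertex -4.448 -0.139 -1.427
endloop
endfacet
facet normal 0.052 0.797 -0.601
outer loop
vertex -3.719 -0.322 -1.607
vertex -4.448 -0.139 -1.427
vertex -3.353 1.007 0.187
endloop
endfacet
facet normal -0.324 -0.805 -0.497
outer loop
vertex -4.448 -0.139 -1.427
vertex -4.027 -0.667 -0.847
vertex -4.86 -0.354 -0.811
endloop
endfacet
facet normal -0.612 0.779 -0.138
outer loop
vertex -4.448 -0.139 -1.427
vertex -4.86 -0.354 -0.811
vertex -3.353 1.007 0.187
endloop
endfacet
facet normal -0.324 -0.805 -0.497
outer loop
vertex -4.86 -0.354 -0.811
vertex -4.027 -0.667 -0.847
vertex -4.645 -0.805 -0.221
endloop
endfacet
facet normal -0.727 0.391 0.564
outer loop
vertex -4.86 -0.354 -0.811
vertex -4.645 -0.805 -0.221
vertex -3.353 1.007 0.187
endloop
endfacet
facet normal -0.324 -0.805 -0.497
outer loop
vertex -4.645 -0.805 -0.221
vertex -4.027 -0.667 -0.847
vertex -3.965 -1.152 -0.103
endloop
endfacet
facet normal -0.206 -0.073 0.976
outer loop
vertex -4.645 -0.805 -0.221
vertex -3.965 -1.152 -0.103
vertex -3.353 1.007 0.187
endloop
endfacet
facet normal -0.324 -0.805 -0.497
outer loop
vertex -3.965 -1.152 -0.103
vertex -4.027 -0.667 -0.847
vertex -3.332 -1.134 -0.545
endloop
endfacet
facet normal 0.557 -0.264 0.787
outer loop
vertex -3.965 -1.152 -0.103
vertex -3.332 -1.134 -0.545
vertex -3.353 1.007 0.187
endloop
endfacet

endsolid
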